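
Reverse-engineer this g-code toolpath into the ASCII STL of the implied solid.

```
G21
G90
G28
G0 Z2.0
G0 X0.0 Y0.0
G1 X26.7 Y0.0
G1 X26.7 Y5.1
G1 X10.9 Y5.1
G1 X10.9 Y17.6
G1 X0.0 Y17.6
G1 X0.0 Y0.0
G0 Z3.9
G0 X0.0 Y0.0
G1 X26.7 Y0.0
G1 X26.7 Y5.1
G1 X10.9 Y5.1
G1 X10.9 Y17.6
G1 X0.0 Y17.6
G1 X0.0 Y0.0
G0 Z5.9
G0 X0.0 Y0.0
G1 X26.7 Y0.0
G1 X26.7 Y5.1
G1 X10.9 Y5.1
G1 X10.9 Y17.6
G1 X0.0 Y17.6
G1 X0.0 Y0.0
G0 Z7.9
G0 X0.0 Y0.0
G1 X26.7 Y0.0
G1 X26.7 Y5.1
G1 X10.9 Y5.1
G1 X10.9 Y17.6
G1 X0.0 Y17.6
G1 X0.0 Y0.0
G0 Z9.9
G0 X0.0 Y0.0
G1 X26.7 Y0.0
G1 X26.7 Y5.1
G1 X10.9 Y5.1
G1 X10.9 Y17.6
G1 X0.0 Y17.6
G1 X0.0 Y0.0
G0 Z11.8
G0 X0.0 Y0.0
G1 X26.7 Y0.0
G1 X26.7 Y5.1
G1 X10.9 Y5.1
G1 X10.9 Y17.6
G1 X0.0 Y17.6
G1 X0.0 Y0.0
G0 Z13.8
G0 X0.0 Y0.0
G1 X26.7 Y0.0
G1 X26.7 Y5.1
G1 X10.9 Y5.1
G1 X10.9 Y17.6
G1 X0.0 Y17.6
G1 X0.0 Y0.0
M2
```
solid part
  facet normal 0.0000 0.0000 -1.0000
    outer loop
      vertex 26.7 5.1 0.0
      vertex 26.7 0.0 0.0
      vertex 0.0 0.0 0.0
    endloop
  endfacet
  facet normal 0.0000 0.0000 -1.0000
    outer loop
      vertex 10.9 5.1 0.0
      vertex 26.7 5.1 0.0
      vertex 0.0 0.0 0.0
    endloop
  endfacet
  facet normal 0.0000 0.0000 -1.0000
    outer loop
      vertex 10.9 17.6 0.0
      vertex 10.9 5.1 0.0
      vertex 0.0 0.0 0.0
    endloop
  endfacet
  facet normal 0.0000 0.0000 -1.0000
    outer loop
      vertex 0.0 17.6 0.0
      vertex 10.9 17.6 0.0
      vertex 0.0 0.0 0.0
    endloop
  endfacet
  facet normal 0.0000 0.0000 1.0000
    outer loop
      vertex 0.0 0.0 13.8
      vertex 26.7 0.0 13.8
      vertex 26.7 5.1 13.8
    endloop
  endfacet
  facet normal 0.0000 0.0000 1.0000
    outer loop
      vertex 0.0 0.0 13.8
      vertex 26.7 5.1 13.8
      vertex 10.9 5.1 13.8
    endloop
  endfacet
  facet normal 0.0000 0.0000 1.0000
    outer loop
      vertex 0.0 0.0 13.8
      vertex 10.9 5.1 13.8
      vertex 10.9 17.6 13.8
    endloop
  endfacet
  facet normal 0.0000 0.0000 1.0000
    outer loop
      vertex 0.0 0.0 13.8
      vertex 10.9 17.6 13.8
      vertex 0.0 17.6 13.8
    endloop
  endfacet
  facet normal 0.0000 -1.0000 0.0000
    outer loop
      vertex 0.0 0.0 0.0
      vertex 26.7 0.0 0.0
      vertex 26.7 0.0 13.8
    endloop
  endfacet
  facet normal 0.0000 -1.0000 0.0000
    outer loop
      vertex 0.0 0.0 0.0
      vertex 26.7 0.0 13.8
      vertex 0.0 0.0 13.8
    endloop
  endfacet
  facet normal 1.0000 0.0000 0.0000
    outer loop
      vertex 26.7 0.0 0.0
      vertex 26.7 5.1 0.0
      vertex 26.7 5.1 13.8
    endloop
  endfacet
  facet normal 1.0000 0.0000 0.0000
    outer loop
      vertex 26.7 0.0 0.0
      vertex 26.7 5.1 13.8
      vertex 26.7 0.0 13.8
    endloop
  endfacet
  facet normal 0.0000 1.0000 0.0000
    outer loop
      vertex 26.7 5.1 0.0
      vertex 10.9 5.1 0.0
      vertex 10.9 5.1 13.8
    endloop
  endfacet
  facet normal 0.0000 1.0000 0.0000
    outer loop
      vertex 26.7 5.1 0.0
      vertex 10.9 5.1 13.8
      vertex 26.7 5.1 13.8
    endloop
  endfacet
  facet normal 1.0000 0.0000 0.0000
    outer loop
      vertex 10.9 5.1 0.0
      vertex 10.9 17.6 0.0
      vertex 10.9 17.6 13.8
    endloop
  endfacet
  facet normal 1.0000 0.0000 0.0000
    outer loop
      vertex 10.9 5.1 0.0
      vertex 10.9 17.6 13.8
      vertex 10.9 5.1 13.8
    endloop
  endfacet
  facet normal 0.0000 1.0000 0.0000
    outer loop
      vertex 10.9 17.6 0.0
      vertex 0.0 17.6 0.0
      vertex 0.0 17.6 13.8
    endloop
  endfacet
  facet normal 0.0000 1.0000 0.0000
    outer loop
      vertex 10.9 17.6 0.0
      vertex 0.0 17.6 13.8
      vertex 10.9 17.6 13.8
    endloop
  endfacet
  facet normal -1.0000 0.0000 0.0000
    outer loop
      vertex 0.0 17.6 0.0
      vertex 0.0 0.0 0.0
      vertex 0.0 0.0 13.8
    endloop
  endfacet
  facet normal -1.0000 0.0000 0.0000
    outer loop
      vertex 0.0 17.6 0.0
      vertex 0.0 0.0 13.8
      vertex 0.0 17.6 13.8
    endloop
  endfacet
endsolid part

The G0 Z moves step by Δz≈2.0 mm. Every layer's G1 loop is the same polygon, so the solid is a straight extrusion of it from z=0 to z≈13.8. Closing with flat bottom and top caps and triangulating gives 20 facets — an L-shaped prism: outer 26.7 × 17.6 mm, arm thicknesses ≈ 5.1 mm (horizontal) and 10.9 mm (vertical), extruded 13.8 mm in z.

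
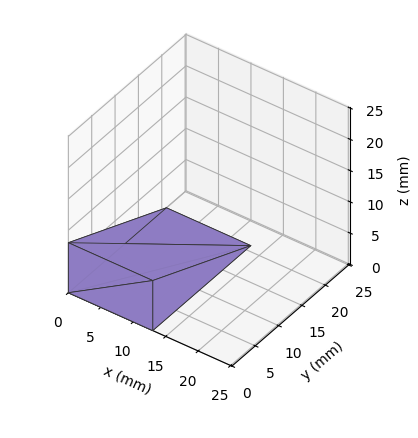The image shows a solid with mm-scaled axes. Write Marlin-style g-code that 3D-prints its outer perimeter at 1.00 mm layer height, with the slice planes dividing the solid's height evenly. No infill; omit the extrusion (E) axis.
Reading the render: the shape is a wedge (ramp): 13 × 21 mm base, rising to 8 mm along the y=0 edge and sloping linearly to z=0 at y=21 (dimensions read to the nearest mm from the axis ticks). For the g-code, the solid's height is divided into equal slices at the stated Δz and each level perimeter traced with G1 moves after a G0 lift.

; perimeter-only toolpath
G21 ; units = mm
G90 ; absolute positioning
G28 ; home
; layer 1
G0 Z1.00
G0 X0.00 Y0.00
G1 X13.00 Y0.00
G1 X13.00 Y18.38
G1 X0.00 Y18.38
G1 X0.00 Y0.00
; layer 2
G0 Z2.00
G0 X0.00 Y0.00
G1 X13.00 Y0.00
G1 X13.00 Y15.75
G1 X0.00 Y15.75
G1 X0.00 Y0.00
; layer 3
G0 Z3.00
G0 X0.00 Y0.00
G1 X13.00 Y0.00
G1 X13.00 Y13.12
G1 X0.00 Y13.12
G1 X0.00 Y0.00
; layer 4
G0 Z4.00
G0 X0.00 Y0.00
G1 X13.00 Y0.00
G1 X13.00 Y10.50
G1 X0.00 Y10.50
G1 X0.00 Y0.00
; layer 5
G0 Z5.00
G0 X0.00 Y0.00
G1 X13.00 Y0.00
G1 X13.00 Y7.88
G1 X0.00 Y7.88
G1 X0.00 Y0.00
; layer 6
G0 Z6.00
G0 X0.00 Y0.00
G1 X13.00 Y0.00
G1 X13.00 Y5.25
G1 X0.00 Y5.25
G1 X0.00 Y0.00
; layer 7
G0 Z7.00
G0 X0.00 Y0.00
G1 X13.00 Y0.00
G1 X13.00 Y2.62
G1 X0.00 Y2.62
G1 X0.00 Y0.00
M2 ; end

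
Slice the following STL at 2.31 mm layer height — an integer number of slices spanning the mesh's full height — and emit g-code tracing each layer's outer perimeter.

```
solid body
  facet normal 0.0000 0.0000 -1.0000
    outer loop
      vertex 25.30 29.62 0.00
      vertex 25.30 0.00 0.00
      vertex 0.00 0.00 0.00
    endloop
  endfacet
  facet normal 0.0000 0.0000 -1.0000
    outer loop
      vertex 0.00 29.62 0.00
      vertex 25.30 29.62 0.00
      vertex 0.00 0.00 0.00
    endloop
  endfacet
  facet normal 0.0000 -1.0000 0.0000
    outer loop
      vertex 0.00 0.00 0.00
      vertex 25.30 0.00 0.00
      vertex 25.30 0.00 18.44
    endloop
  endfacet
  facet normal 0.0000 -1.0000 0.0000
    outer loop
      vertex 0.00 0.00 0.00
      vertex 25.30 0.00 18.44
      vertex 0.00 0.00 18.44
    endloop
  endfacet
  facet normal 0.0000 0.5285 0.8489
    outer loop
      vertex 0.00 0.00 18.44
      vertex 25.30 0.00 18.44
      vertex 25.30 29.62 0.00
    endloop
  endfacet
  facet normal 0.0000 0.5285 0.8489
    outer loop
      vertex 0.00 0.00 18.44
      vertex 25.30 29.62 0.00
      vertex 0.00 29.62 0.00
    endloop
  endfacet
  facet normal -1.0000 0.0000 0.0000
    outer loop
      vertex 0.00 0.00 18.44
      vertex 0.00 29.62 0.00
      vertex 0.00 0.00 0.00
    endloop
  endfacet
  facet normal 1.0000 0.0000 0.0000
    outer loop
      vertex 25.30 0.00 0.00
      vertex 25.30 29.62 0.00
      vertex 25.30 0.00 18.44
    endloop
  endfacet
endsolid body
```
; perimeter-only toolpath
G21 ; units = mm
G90 ; absolute positioning
G28 ; home
; layer 1
G0 Z2.31
G0 X0.00 Y0.00
G1 X25.30 Y0.00
G1 X25.30 Y25.92
G1 X0.00 Y25.92
G1 X0.00 Y0.00
; layer 2
G0 Z4.61
G0 X0.00 Y0.00
G1 X25.30 Y0.00
G1 X25.30 Y22.21
G1 X0.00 Y22.21
G1 X0.00 Y0.00
; layer 3
G0 Z6.92
G0 X0.00 Y0.00
G1 X25.30 Y0.00
G1 X25.30 Y18.51
G1 X0.00 Y18.51
G1 X0.00 Y0.00
; layer 4
G0 Z9.22
G0 X0.00 Y0.00
G1 X25.30 Y0.00
G1 X25.30 Y14.81
G1 X0.00 Y14.81
G1 X0.00 Y0.00
; layer 5
G0 Z11.53
G0 X0.00 Y0.00
G1 X25.30 Y0.00
G1 X25.30 Y11.11
G1 X0.00 Y11.11
G1 X0.00 Y0.00
; layer 6
G0 Z13.83
G0 X0.00 Y0.00
G1 X25.30 Y0.00
G1 X25.30 Y7.41
G1 X0.00 Y7.41
G1 X0.00 Y0.00
; layer 7
G0 Z16.14
G0 X0.00 Y0.00
G1 X25.30 Y0.00
G1 X25.30 Y3.70
G1 X0.00 Y3.70
G1 X0.00 Y0.00
M2 ; end

The solid is a wedge (ramp): 25.3 × 29.6 mm base, rising to 18.4 mm along the y=0 edge and sloping linearly to z=0 at y=29.6. Slicing at Δz = 2.31 mm — 8 equal slices spanning the solid's height, so layer i sits at z = i·h/8 — gives 7 non-empty perimeters. Each is a 4-segment closed polygon; G0 lifts to the layer z and rapids to the start vertex, then G1 traces the edges. The cross-section shrinks linearly with z (the slice at the apex is degenerate and omitted).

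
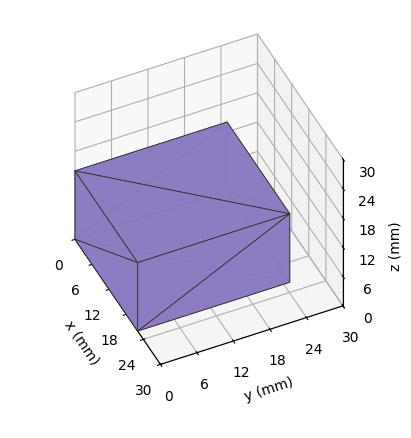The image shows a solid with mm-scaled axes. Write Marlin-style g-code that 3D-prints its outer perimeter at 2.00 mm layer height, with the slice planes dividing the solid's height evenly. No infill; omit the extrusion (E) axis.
Reading the render: the shape is a rectangular box, roughly 22 × 25 mm footprint and 14 mm tall (dimensions read to the nearest mm from the axis ticks). For the g-code, the solid's height is divided into equal slices at the stated Δz and each level perimeter traced with G1 moves after a G0 lift.

; perimeter-only toolpath
G21 ; units = mm
G90 ; absolute positioning
G28 ; home
; layer 1
G0 Z2.00
G0 X0.00 Y0.00
G1 X22.00 Y0.00
G1 X22.00 Y25.00
G1 X0.00 Y25.00
G1 X0.00 Y0.00
; layer 2
G0 Z4.00
G0 X0.00 Y0.00
G1 X22.00 Y0.00
G1 X22.00 Y25.00
G1 X0.00 Y25.00
G1 X0.00 Y0.00
; layer 3
G0 Z6.00
G0 X0.00 Y0.00
G1 X22.00 Y0.00
G1 X22.00 Y25.00
G1 X0.00 Y25.00
G1 X0.00 Y0.00
; layer 4
G0 Z8.00
G0 X0.00 Y0.00
G1 X22.00 Y0.00
G1 X22.00 Y25.00
G1 X0.00 Y25.00
G1 X0.00 Y0.00
; layer 5
G0 Z10.00
G0 X0.00 Y0.00
G1 X22.00 Y0.00
G1 X22.00 Y25.00
G1 X0.00 Y25.00
G1 X0.00 Y0.00
; layer 6
G0 Z12.00
G0 X0.00 Y0.00
G1 X22.00 Y0.00
G1 X22.00 Y25.00
G1 X0.00 Y25.00
G1 X0.00 Y0.00
; layer 7
G0 Z14.00
G0 X0.00 Y0.00
G1 X22.00 Y0.00
G1 X22.00 Y25.00
G1 X0.00 Y25.00
G1 X0.00 Y0.00
M2 ; end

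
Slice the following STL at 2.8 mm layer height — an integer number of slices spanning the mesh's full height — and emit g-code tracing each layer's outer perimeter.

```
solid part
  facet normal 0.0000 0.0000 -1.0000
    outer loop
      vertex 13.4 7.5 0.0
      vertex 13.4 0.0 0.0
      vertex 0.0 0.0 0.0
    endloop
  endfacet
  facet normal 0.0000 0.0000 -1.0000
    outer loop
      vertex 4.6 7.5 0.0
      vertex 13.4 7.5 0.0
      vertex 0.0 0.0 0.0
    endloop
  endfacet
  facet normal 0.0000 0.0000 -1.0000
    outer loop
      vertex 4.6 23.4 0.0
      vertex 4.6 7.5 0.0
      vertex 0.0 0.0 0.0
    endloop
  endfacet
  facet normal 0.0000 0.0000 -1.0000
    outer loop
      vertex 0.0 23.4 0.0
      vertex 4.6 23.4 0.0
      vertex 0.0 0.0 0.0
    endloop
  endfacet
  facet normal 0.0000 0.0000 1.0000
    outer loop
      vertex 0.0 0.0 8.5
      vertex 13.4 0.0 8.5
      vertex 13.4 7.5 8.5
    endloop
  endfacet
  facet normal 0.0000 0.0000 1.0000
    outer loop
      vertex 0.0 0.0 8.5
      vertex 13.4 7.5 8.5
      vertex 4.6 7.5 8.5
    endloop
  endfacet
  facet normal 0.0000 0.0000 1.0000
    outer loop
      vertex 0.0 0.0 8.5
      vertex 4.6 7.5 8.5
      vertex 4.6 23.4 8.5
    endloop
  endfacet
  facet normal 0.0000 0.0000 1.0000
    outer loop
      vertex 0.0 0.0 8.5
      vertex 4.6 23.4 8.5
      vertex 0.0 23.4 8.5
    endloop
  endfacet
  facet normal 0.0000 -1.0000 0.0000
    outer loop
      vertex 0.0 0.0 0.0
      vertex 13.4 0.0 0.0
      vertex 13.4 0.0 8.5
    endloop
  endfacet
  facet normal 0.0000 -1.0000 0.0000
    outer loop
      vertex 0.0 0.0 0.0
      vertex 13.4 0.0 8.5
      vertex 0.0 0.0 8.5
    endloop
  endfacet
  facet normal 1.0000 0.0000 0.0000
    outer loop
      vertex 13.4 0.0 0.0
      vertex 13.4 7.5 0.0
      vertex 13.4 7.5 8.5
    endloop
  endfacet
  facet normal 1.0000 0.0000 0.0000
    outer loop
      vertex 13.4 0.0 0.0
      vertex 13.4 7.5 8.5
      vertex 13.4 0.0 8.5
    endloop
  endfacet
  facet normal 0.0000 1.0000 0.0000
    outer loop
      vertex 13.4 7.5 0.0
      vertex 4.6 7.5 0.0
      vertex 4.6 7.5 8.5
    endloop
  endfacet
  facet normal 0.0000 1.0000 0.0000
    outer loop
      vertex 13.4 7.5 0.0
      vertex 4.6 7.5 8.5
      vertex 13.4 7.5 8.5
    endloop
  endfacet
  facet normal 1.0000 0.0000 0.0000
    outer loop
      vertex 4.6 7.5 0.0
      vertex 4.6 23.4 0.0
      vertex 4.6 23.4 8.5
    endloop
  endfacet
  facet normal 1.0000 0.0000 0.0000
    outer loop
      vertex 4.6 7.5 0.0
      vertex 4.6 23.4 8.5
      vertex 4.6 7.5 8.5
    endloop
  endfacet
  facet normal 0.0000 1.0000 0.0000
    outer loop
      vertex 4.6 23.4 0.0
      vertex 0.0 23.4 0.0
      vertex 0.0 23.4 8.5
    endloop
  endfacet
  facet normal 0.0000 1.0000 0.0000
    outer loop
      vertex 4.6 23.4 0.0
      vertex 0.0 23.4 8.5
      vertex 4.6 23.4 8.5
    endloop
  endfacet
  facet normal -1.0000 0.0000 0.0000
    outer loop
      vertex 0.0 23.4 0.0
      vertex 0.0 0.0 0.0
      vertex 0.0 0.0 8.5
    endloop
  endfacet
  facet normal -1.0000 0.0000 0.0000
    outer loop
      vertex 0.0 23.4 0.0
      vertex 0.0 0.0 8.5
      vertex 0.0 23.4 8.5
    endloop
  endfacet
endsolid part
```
; perimeter-only toolpath
G21 ; units = mm
G90 ; absolute positioning
G28 ; home
; layer 1
G0 Z2.8
G0 X0.0 Y0.0
G1 X13.4 Y0.0
G1 X13.4 Y7.5
G1 X4.6 Y7.5
G1 X4.6 Y23.4
G1 X0.0 Y23.4
G1 X0.0 Y0.0
; layer 2
G0 Z5.7
G0 X0.0 Y0.0
G1 X13.4 Y0.0
G1 X13.4 Y7.5
G1 X4.6 Y7.5
G1 X4.6 Y23.4
G1 X0.0 Y23.4
G1 X0.0 Y0.0
; layer 3
G0 Z8.5
G0 X0.0 Y0.0
G1 X13.4 Y0.0
G1 X13.4 Y7.5
G1 X4.6 Y7.5
G1 X4.6 Y23.4
G1 X0.0 Y23.4
G1 X0.0 Y0.0
M2 ; end

The solid is an L-shaped prism: outer 13.4 × 23.4 mm, arm thicknesses ≈ 7.5 mm (horizontal) and 4.6 mm (vertical), extruded 8.5 mm in z. Slicing at Δz = 2.8 mm — 3 equal slices spanning the solid's height, so layer i sits at z = i·h/3 — gives 3 non-empty perimeters. Each is a 6-segment closed polygon; G0 lifts to the layer z and rapids to the start vertex, then G1 traces the edges.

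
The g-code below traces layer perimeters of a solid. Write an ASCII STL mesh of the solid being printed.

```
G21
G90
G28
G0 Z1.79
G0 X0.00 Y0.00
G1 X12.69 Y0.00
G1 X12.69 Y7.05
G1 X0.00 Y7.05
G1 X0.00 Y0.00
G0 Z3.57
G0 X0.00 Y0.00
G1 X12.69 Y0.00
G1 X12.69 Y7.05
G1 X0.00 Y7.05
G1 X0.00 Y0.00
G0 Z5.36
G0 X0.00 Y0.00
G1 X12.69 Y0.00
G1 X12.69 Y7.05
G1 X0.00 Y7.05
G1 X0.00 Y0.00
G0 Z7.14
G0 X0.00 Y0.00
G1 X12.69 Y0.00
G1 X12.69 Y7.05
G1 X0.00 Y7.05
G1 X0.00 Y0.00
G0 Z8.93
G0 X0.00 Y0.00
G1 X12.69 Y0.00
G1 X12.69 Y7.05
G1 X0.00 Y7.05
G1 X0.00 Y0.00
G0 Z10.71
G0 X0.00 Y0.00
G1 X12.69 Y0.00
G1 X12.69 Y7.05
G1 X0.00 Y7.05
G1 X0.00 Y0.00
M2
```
solid part
  facet normal 0.0000 0.0000 -1.0000
    outer loop
      vertex 12.69 7.05 0.00
      vertex 12.69 0.00 0.00
      vertex 0.00 0.00 0.00
    endloop
  endfacet
  facet normal 0.0000 0.0000 -1.0000
    outer loop
      vertex 0.00 7.05 0.00
      vertex 12.69 7.05 0.00
      vertex 0.00 0.00 0.00
    endloop
  endfacet
  facet normal 0.0000 0.0000 1.0000
    outer loop
      vertex 0.00 0.00 10.71
      vertex 12.69 0.00 10.71
      vertex 12.69 7.05 10.71
    endloop
  endfacet
  facet normal 0.0000 0.0000 1.0000
    outer loop
      vertex 0.00 0.00 10.71
      vertex 12.69 7.05 10.71
      vertex 0.00 7.05 10.71
    endloop
  endfacet
  facet normal 0.0000 -1.0000 0.0000
    outer loop
      vertex 0.00 0.00 0.00
      vertex 12.69 0.00 0.00
      vertex 12.69 0.00 10.71
    endloop
  endfacet
  facet normal 0.0000 -1.0000 0.0000
    outer loop
      vertex 0.00 0.00 0.00
      vertex 12.69 0.00 10.71
      vertex 0.00 0.00 10.71
    endloop
  endfacet
  facet normal 0.0000 1.0000 0.0000
    outer loop
      vertex 12.69 7.05 10.71
      vertex 12.69 7.05 0.00
      vertex 0.00 7.05 0.00
    endloop
  endfacet
  facet normal 0.0000 1.0000 0.0000
    outer loop
      vertex 0.00 7.05 10.71
      vertex 12.69 7.05 10.71
      vertex 0.00 7.05 0.00
    endloop
  endfacet
  facet normal -1.0000 0.0000 0.0000
    outer loop
      vertex 0.00 7.05 10.71
      vertex 0.00 7.05 0.00
      vertex 0.00 0.00 0.00
    endloop
  endfacet
  facet normal -1.0000 0.0000 0.0000
    outer loop
      vertex 0.00 0.00 10.71
      vertex 0.00 7.05 10.71
      vertex 0.00 0.00 0.00
    endloop
  endfacet
  facet normal 1.0000 0.0000 0.0000
    outer loop
      vertex 12.69 0.00 0.00
      vertex 12.69 7.05 0.00
      vertex 12.69 7.05 10.71
    endloop
  endfacet
  facet normal 1.0000 0.0000 0.0000
    outer loop
      vertex 12.69 0.00 0.00
      vertex 12.69 7.05 10.71
      vertex 12.69 0.00 10.71
    endloop
  endfacet
endsolid part

The G0 Z moves step by Δz≈1.79 mm. Every layer's G1 loop is the same polygon, so the solid is a straight extrusion of it from z=0 to z≈10.7. Closing with flat bottom and top caps and triangulating gives 12 facets — a rectangular box, roughly 12.7 × 7.05 mm footprint and 10.7 mm tall.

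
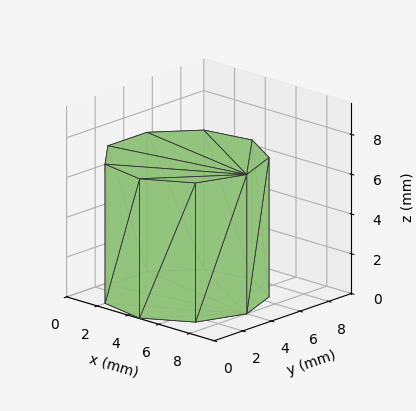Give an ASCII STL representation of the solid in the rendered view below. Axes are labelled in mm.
Reading the render: the shape is a regular 9-sided prism (a cylinder approximated with 9 flat sides), circumscribed radius ≈ 4 mm, height ≈ 7 mm (dimensions read to the nearest mm from the axis ticks). For the STL, each face is triangulated and given an outward normal.

solid part
  facet normal 0.0000 0.0000 -1.0000
    outer loop
      vertex 4.69 7.94 0.00
      vertex 7.06 6.57 0.00
      vertex 8.00 4.00 0.00
    endloop
  endfacet
  facet normal 0.0000 0.0000 -1.0000
    outer loop
      vertex 2.00 7.46 0.00
      vertex 4.69 7.94 0.00
      vertex 8.00 4.00 0.00
    endloop
  endfacet
  facet normal 0.0000 0.0000 -1.0000
    outer loop
      vertex 0.24 5.37 0.00
      vertex 2.00 7.46 0.00
      vertex 8.00 4.00 0.00
    endloop
  endfacet
  facet normal 0.0000 0.0000 -1.0000
    outer loop
      vertex 0.24 2.63 0.00
      vertex 0.24 5.37 0.00
      vertex 8.00 4.00 0.00
    endloop
  endfacet
  facet normal 0.0000 0.0000 -1.0000
    outer loop
      vertex 2.00 0.54 0.00
      vertex 0.24 2.63 0.00
      vertex 8.00 4.00 0.00
    endloop
  endfacet
  facet normal 0.0000 0.0000 -1.0000
    outer loop
      vertex 4.69 0.06 0.00
      vertex 2.00 0.54 0.00
      vertex 8.00 4.00 0.00
    endloop
  endfacet
  facet normal 0.0000 0.0000 -1.0000
    outer loop
      vertex 7.06 1.43 0.00
      vertex 4.69 0.06 0.00
      vertex 8.00 4.00 0.00
    endloop
  endfacet
  facet normal 0.0000 0.0000 1.0000
    outer loop
      vertex 8.00 4.00 7.00
      vertex 7.06 6.57 7.00
      vertex 4.69 7.94 7.00
    endloop
  endfacet
  facet normal 0.0000 0.0000 1.0000
    outer loop
      vertex 8.00 4.00 7.00
      vertex 4.69 7.94 7.00
      vertex 2.00 7.46 7.00
    endloop
  endfacet
  facet normal 0.0000 0.0000 1.0000
    outer loop
      vertex 8.00 4.00 7.00
      vertex 2.00 7.46 7.00
      vertex 0.24 5.37 7.00
    endloop
  endfacet
  facet normal 0.0000 0.0000 1.0000
    outer loop
      vertex 8.00 4.00 7.00
      vertex 0.24 5.37 7.00
      vertex 0.24 2.63 7.00
    endloop
  endfacet
  facet normal 0.0000 0.0000 1.0000
    outer loop
      vertex 8.00 4.00 7.00
      vertex 0.24 2.63 7.00
      vertex 2.00 0.54 7.00
    endloop
  endfacet
  facet normal 0.0000 0.0000 1.0000
    outer loop
      vertex 8.00 4.00 7.00
      vertex 2.00 0.54 7.00
      vertex 4.69 0.06 7.00
    endloop
  endfacet
  facet normal 0.0000 0.0000 1.0000
    outer loop
      vertex 8.00 4.00 7.00
      vertex 4.69 0.06 7.00
      vertex 7.06 1.43 7.00
    endloop
  endfacet
  facet normal 0.9392 0.3435 0.0000
    outer loop
      vertex 8.00 4.00 0.00
      vertex 7.06 6.57 0.00
      vertex 7.06 6.57 7.00
    endloop
  endfacet
  facet normal 0.9392 0.3435 0.0000
    outer loop
      vertex 8.00 4.00 0.00
      vertex 7.06 6.57 7.00
      vertex 8.00 4.00 7.00
    endloop
  endfacet
  facet normal 0.5005 0.8658 0.0000
    outer loop
      vertex 7.06 6.57 0.00
      vertex 4.69 7.94 0.00
      vertex 4.69 7.94 7.00
    endloop
  endfacet
  facet normal 0.5005 0.8658 0.0000
    outer loop
      vertex 7.06 6.57 0.00
      vertex 4.69 7.94 7.00
      vertex 7.06 6.57 7.00
    endloop
  endfacet
  facet normal -0.1757 0.9845 0.0000
    outer loop
      vertex 4.69 7.94 0.00
      vertex 2.00 7.46 0.00
      vertex 2.00 7.46 7.00
    endloop
  endfacet
  facet normal -0.1757 0.9845 0.0000
    outer loop
      vertex 4.69 7.94 0.00
      vertex 2.00 7.46 7.00
      vertex 4.69 7.94 7.00
    endloop
  endfacet
  facet normal -0.7649 0.6441 0.0000
    outer loop
      vertex 2.00 7.46 0.00
      vertex 0.24 5.37 0.00
      vertex 0.24 5.37 7.00
    endloop
  endfacet
  facet normal -0.7649 0.6441 0.0000
    outer loop
      vertex 2.00 7.46 0.00
      vertex 0.24 5.37 7.00
      vertex 2.00 7.46 7.00
    endloop
  endfacet
  facet normal -1.0000 0.0000 0.0000
    outer loop
      vertex 0.24 5.37 0.00
      vertex 0.24 2.63 0.00
      vertex 0.24 2.63 7.00
    endloop
  endfacet
  facet normal -1.0000 0.0000 0.0000
    outer loop
      vertex 0.24 5.37 0.00
      vertex 0.24 2.63 7.00
      vertex 0.24 5.37 7.00
    endloop
  endfacet
  facet normal -0.7649 -0.6441 0.0000
    outer loop
      vertex 0.24 2.63 0.00
      vertex 2.00 0.54 0.00
      vertex 2.00 0.54 7.00
    endloop
  endfacet
  facet normal -0.7649 -0.6441 0.0000
    outer loop
      vertex 0.24 2.63 0.00
      vertex 2.00 0.54 7.00
      vertex 0.24 2.63 7.00
    endloop
  endfacet
  facet normal -0.1757 -0.9845 0.0000
    outer loop
      vertex 2.00 0.54 0.00
      vertex 4.69 0.06 0.00
      vertex 4.69 0.06 7.00
    endloop
  endfacet
  facet normal -0.1757 -0.9845 0.0000
    outer loop
      vertex 2.00 0.54 0.00
      vertex 4.69 0.06 7.00
      vertex 2.00 0.54 7.00
    endloop
  endfacet
  facet normal 0.5005 -0.8658 0.0000
    outer loop
      vertex 4.69 0.06 0.00
      vertex 7.06 1.43 0.00
      vertex 7.06 1.43 7.00
    endloop
  endfacet
  facet normal 0.5005 -0.8658 0.0000
    outer loop
      vertex 4.69 0.06 0.00
      vertex 7.06 1.43 7.00
      vertex 4.69 0.06 7.00
    endloop
  endfacet
  facet normal 0.9392 -0.3435 0.0000
    outer loop
      vertex 7.06 1.43 0.00
      vertex 8.00 4.00 0.00
      vertex 8.00 4.00 7.00
    endloop
  endfacet
  facet normal 0.9392 -0.3435 0.0000
    outer loop
      vertex 7.06 1.43 0.00
      vertex 8.00 4.00 7.00
      vertex 7.06 1.43 7.00
    endloop
  endfacet
endsolid part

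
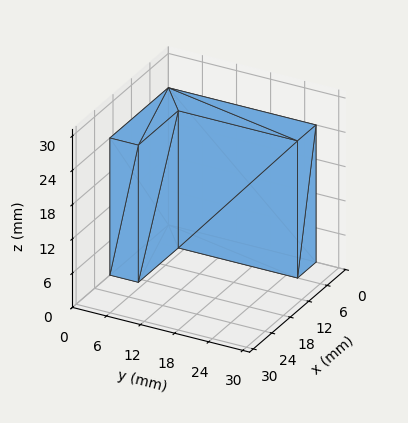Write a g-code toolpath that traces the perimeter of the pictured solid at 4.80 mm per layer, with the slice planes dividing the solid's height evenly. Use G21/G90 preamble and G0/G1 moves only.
Reading the render: the shape is an L-shaped prism: outer 19 × 26 mm, arm thicknesses ≈ 5 mm (horizontal) and 6 mm (vertical), extruded 24 mm in z (dimensions read to the nearest mm from the axis ticks). For the g-code, the solid's height is divided into equal slices at the stated Δz and each level perimeter traced with G1 moves after a G0 lift.

; perimeter-only toolpath
G21 ; units = mm
G90 ; absolute positioning
G28 ; home
; layer 1
G0 Z4.80
G0 X0.00 Y0.00
G1 X19.00 Y0.00
G1 X19.00 Y5.00
G1 X6.00 Y5.00
G1 X6.00 Y26.00
G1 X0.00 Y26.00
G1 X0.00 Y0.00
; layer 2
G0 Z9.60
G0 X0.00 Y0.00
G1 X19.00 Y0.00
G1 X19.00 Y5.00
G1 X6.00 Y5.00
G1 X6.00 Y26.00
G1 X0.00 Y26.00
G1 X0.00 Y0.00
; layer 3
G0 Z14.40
G0 X0.00 Y0.00
G1 X19.00 Y0.00
G1 X19.00 Y5.00
G1 X6.00 Y5.00
G1 X6.00 Y26.00
G1 X0.00 Y26.00
G1 X0.00 Y0.00
; layer 4
G0 Z19.20
G0 X0.00 Y0.00
G1 X19.00 Y0.00
G1 X19.00 Y5.00
G1 X6.00 Y5.00
G1 X6.00 Y26.00
G1 X0.00 Y26.00
G1 X0.00 Y0.00
; layer 5
G0 Z24.00
G0 X0.00 Y0.00
G1 X19.00 Y0.00
G1 X19.00 Y5.00
G1 X6.00 Y5.00
G1 X6.00 Y26.00
G1 X0.00 Y26.00
G1 X0.00 Y0.00
M2 ; end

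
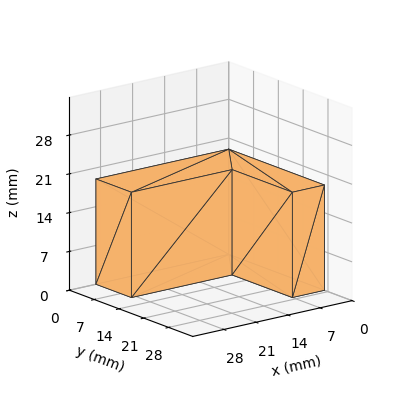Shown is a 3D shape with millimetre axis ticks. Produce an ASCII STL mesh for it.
Reading the render: the shape is an L-shaped prism: outer 29 × 27 mm, arm thicknesses ≈ 10 mm (horizontal) and 7 mm (vertical), extruded 19 mm in z (dimensions read to the nearest mm from the axis ticks). For the STL, each face is triangulated and given an outward normal.

solid part
  facet normal 0.0000 0.0000 -1.0000
    outer loop
      vertex 29.000 10.000 0.000
      vertex 29.000 0.000 0.000
      vertex 0.000 0.000 0.000
    endloop
  endfacet
  facet normal 0.0000 0.0000 -1.0000
    outer loop
      vertex 7.000 10.000 0.000
      vertex 29.000 10.000 0.000
      vertex 0.000 0.000 0.000
    endloop
  endfacet
  facet normal 0.0000 0.0000 -1.0000
    outer loop
      vertex 7.000 27.000 0.000
      vertex 7.000 10.000 0.000
      vertex 0.000 0.000 0.000
    endloop
  endfacet
  facet normal 0.0000 0.0000 -1.0000
    outer loop
      vertex 0.000 27.000 0.000
      vertex 7.000 27.000 0.000
      vertex 0.000 0.000 0.000
    endloop
  endfacet
  facet normal 0.0000 0.0000 1.0000
    outer loop
      vertex 0.000 0.000 19.000
      vertex 29.000 0.000 19.000
      vertex 29.000 10.000 19.000
    endloop
  endfacet
  facet normal 0.0000 0.0000 1.0000
    outer loop
      vertex 0.000 0.000 19.000
      vertex 29.000 10.000 19.000
      vertex 7.000 10.000 19.000
    endloop
  endfacet
  facet normal 0.0000 0.0000 1.0000
    outer loop
      vertex 0.000 0.000 19.000
      vertex 7.000 10.000 19.000
      vertex 7.000 27.000 19.000
    endloop
  endfacet
  facet normal 0.0000 0.0000 1.0000
    outer loop
      vertex 0.000 0.000 19.000
      vertex 7.000 27.000 19.000
      vertex 0.000 27.000 19.000
    endloop
  endfacet
  facet normal 0.0000 -1.0000 0.0000
    outer loop
      vertex 0.000 0.000 0.000
      vertex 29.000 0.000 0.000
      vertex 29.000 0.000 19.000
    endloop
  endfacet
  facet normal 0.0000 -1.0000 0.0000
    outer loop
      vertex 0.000 0.000 0.000
      vertex 29.000 0.000 19.000
      vertex 0.000 0.000 19.000
    endloop
  endfacet
  facet normal 1.0000 0.0000 0.0000
    outer loop
      vertex 29.000 0.000 0.000
      vertex 29.000 10.000 0.000
      vertex 29.000 10.000 19.000
    endloop
  endfacet
  facet normal 1.0000 0.0000 0.0000
    outer loop
      vertex 29.000 0.000 0.000
      vertex 29.000 10.000 19.000
      vertex 29.000 0.000 19.000
    endloop
  endfacet
  facet normal 0.0000 1.0000 0.0000
    outer loop
      vertex 29.000 10.000 0.000
      vertex 7.000 10.000 0.000
      vertex 7.000 10.000 19.000
    endloop
  endfacet
  facet normal 0.0000 1.0000 0.0000
    outer loop
      vertex 29.000 10.000 0.000
      vertex 7.000 10.000 19.000
      vertex 29.000 10.000 19.000
    endloop
  endfacet
  facet normal 1.0000 0.0000 0.0000
    outer loop
      vertex 7.000 10.000 0.000
      vertex 7.000 27.000 0.000
      vertex 7.000 27.000 19.000
    endloop
  endfacet
  facet normal 1.0000 0.0000 0.0000
    outer loop
      vertex 7.000 10.000 0.000
      vertex 7.000 27.000 19.000
      vertex 7.000 10.000 19.000
    endloop
  endfacet
  facet normal 0.0000 1.0000 0.0000
    outer loop
      vertex 7.000 27.000 0.000
      vertex 0.000 27.000 0.000
      vertex 0.000 27.000 19.000
    endloop
  endfacet
  facet normal 0.0000 1.0000 0.0000
    outer loop
      vertex 7.000 27.000 0.000
      vertex 0.000 27.000 19.000
      vertex 7.000 27.000 19.000
    endloop
  endfacet
  facet normal -1.0000 0.0000 0.0000
    outer loop
      vertex 0.000 27.000 0.000
      vertex 0.000 0.000 0.000
      vertex 0.000 0.000 19.000
    endloop
  endfacet
  facet normal -1.0000 0.0000 0.0000
    outer loop
      vertex 0.000 27.000 0.000
      vertex 0.000 0.000 19.000
      vertex 0.000 27.000 19.000
    endloop
  endfacet
endsolid part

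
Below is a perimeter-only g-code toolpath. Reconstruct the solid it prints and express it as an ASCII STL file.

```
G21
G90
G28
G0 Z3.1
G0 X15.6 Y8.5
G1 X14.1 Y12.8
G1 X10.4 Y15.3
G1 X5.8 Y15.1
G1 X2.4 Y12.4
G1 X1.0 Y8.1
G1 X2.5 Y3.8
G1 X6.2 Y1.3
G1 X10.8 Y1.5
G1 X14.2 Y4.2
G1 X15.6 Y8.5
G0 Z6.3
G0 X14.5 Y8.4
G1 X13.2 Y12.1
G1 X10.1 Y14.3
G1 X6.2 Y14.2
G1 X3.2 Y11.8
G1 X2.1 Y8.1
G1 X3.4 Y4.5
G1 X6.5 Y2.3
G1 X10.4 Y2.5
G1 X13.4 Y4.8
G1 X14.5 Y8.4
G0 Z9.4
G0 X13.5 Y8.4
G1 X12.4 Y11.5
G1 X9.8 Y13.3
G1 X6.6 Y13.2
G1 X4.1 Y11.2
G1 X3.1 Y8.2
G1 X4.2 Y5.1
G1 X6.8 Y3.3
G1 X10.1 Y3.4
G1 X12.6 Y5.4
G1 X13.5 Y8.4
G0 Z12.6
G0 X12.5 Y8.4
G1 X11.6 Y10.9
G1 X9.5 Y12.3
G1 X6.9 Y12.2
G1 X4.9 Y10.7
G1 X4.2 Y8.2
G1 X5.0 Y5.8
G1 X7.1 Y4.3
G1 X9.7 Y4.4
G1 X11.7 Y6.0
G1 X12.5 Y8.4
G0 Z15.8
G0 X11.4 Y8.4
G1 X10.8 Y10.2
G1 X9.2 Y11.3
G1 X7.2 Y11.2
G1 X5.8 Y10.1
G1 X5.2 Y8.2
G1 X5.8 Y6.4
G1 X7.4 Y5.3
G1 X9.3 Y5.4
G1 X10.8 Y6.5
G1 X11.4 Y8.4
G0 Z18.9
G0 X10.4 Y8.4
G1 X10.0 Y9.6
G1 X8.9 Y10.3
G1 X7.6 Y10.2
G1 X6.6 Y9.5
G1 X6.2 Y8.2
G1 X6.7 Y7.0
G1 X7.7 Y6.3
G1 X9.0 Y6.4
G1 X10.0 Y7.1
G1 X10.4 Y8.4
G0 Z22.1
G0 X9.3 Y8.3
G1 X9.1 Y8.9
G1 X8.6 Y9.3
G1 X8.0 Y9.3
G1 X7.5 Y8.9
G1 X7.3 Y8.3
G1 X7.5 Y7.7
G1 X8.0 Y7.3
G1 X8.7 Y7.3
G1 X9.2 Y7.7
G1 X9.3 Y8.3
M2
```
solid part
  facet normal 0.0000 0.0000 -1.0000
    outer loop
      vertex 10.7 16.3 0.0
      vertex 14.9 13.4 0.0
      vertex 16.6 8.5 0.0
    endloop
  endfacet
  facet normal 0.0000 0.0000 -1.0000
    outer loop
      vertex 5.5 16.1 0.0
      vertex 10.7 16.3 0.0
      vertex 16.6 8.5 0.0
    endloop
  endfacet
  facet normal 0.0000 0.0000 -1.0000
    outer loop
      vertex 1.5 13.0 0.0
      vertex 5.5 16.1 0.0
      vertex 16.6 8.5 0.0
    endloop
  endfacet
  facet normal 0.0000 0.0000 -1.0000
    outer loop
      vertex 0.0 8.1 0.0
      vertex 1.5 13.0 0.0
      vertex 16.6 8.5 0.0
    endloop
  endfacet
  facet normal 0.0000 0.0000 -1.0000
    outer loop
      vertex 1.7 3.2 0.0
      vertex 0.0 8.1 0.0
      vertex 16.6 8.5 0.0
    endloop
  endfacet
  facet normal 0.0000 0.0000 -1.0000
    outer loop
      vertex 5.9 0.3 0.0
      vertex 1.7 3.2 0.0
      vertex 16.6 8.5 0.0
    endloop
  endfacet
  facet normal 0.0000 0.0000 -1.0000
    outer loop
      vertex 11.1 0.5 0.0
      vertex 5.9 0.3 0.0
      vertex 16.6 8.5 0.0
    endloop
  endfacet
  facet normal 0.0000 0.0000 -1.0000
    outer loop
      vertex 15.1 3.6 0.0
      vertex 11.1 0.5 0.0
      vertex 16.6 8.5 0.0
    endloop
  endfacet
  facet normal 0.9014 0.3127 0.2994
    outer loop
      vertex 16.6 8.5 0.0
      vertex 14.9 13.4 0.0
      vertex 8.3 8.3 25.2
    endloop
  endfacet
  facet normal 0.5419 0.7848 0.3008
    outer loop
      vertex 14.9 13.4 0.0
      vertex 10.7 16.3 0.0
      vertex 8.3 8.3 25.2
    endloop
  endfacet
  facet normal -0.0367 0.9535 0.2992
    outer loop
      vertex 10.7 16.3 0.0
      vertex 5.5 16.1 0.0
      vertex 8.3 8.3 25.2
    endloop
  endfacet
  facet normal -0.5847 0.7544 0.2985
    outer loop
      vertex 5.5 16.1 0.0
      vertex 1.5 13.0 0.0
      vertex 8.3 8.3 25.2
    endloop
  endfacet
  facet normal -0.9126 0.2794 0.2984
    outer loop
      vertex 1.5 13.0 0.0
      vertex 0.0 8.1 0.0
      vertex 8.3 8.3 25.2
    endloop
  endfacet
  facet normal -0.9014 -0.3127 0.2994
    outer loop
      vertex 0.0 8.1 0.0
      vertex 1.7 3.2 0.0
      vertex 8.3 8.3 25.2
    endloop
  endfacet
  facet normal -0.5419 -0.7848 0.3008
    outer loop
      vertex 1.7 3.2 0.0
      vertex 5.9 0.3 0.0
      vertex 8.3 8.3 25.2
    endloop
  endfacet
  facet normal 0.0367 -0.9535 0.2992
    outer loop
      vertex 5.9 0.3 0.0
      vertex 11.1 0.5 0.0
      vertex 8.3 8.3 25.2
    endloop
  endfacet
  facet normal 0.5847 -0.7544 0.2985
    outer loop
      vertex 11.1 0.5 0.0
      vertex 15.1 3.6 0.0
      vertex 8.3 8.3 25.2
    endloop
  endfacet
  facet normal 0.9126 -0.2794 0.2984
    outer loop
      vertex 15.1 3.6 0.0
      vertex 16.6 8.5 0.0
      vertex 8.3 8.3 25.2
    endloop
  endfacet
endsolid part

The G0 Z moves step by Δz≈3.1 mm. The G1 loops shrink linearly with z, so the solid tapers from its base footprint up to z≈25.2. Closing with a flat bottom cap and the tapered top and triangulating gives 18 facets — a regular 10-sided pyramid, base circumscribed radius ≈ 8.3 mm, apex at z ≈ 25.2 mm.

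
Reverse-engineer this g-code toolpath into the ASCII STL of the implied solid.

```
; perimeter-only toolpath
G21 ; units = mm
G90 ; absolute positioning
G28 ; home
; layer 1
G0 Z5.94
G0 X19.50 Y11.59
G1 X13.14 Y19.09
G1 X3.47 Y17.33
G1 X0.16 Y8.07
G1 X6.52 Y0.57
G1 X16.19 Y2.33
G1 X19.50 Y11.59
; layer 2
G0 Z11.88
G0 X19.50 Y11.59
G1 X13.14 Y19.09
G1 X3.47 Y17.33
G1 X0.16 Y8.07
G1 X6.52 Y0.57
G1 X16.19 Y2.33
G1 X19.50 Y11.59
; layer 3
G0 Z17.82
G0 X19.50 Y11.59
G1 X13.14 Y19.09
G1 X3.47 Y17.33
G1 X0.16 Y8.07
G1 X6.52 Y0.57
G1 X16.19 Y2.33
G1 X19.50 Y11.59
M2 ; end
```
solid part
  facet normal 0.0000 0.0000 -1.0000
    outer loop
      vertex 3.47 17.33 0.00
      vertex 13.14 19.09 0.00
      vertex 19.50 11.59 0.00
    endloop
  endfacet
  facet normal 0.0000 0.0000 -1.0000
    outer loop
      vertex 0.16 8.07 0.00
      vertex 3.47 17.33 0.00
      vertex 19.50 11.59 0.00
    endloop
  endfacet
  facet normal 0.0000 0.0000 -1.0000
    outer loop
      vertex 6.52 0.57 0.00
      vertex 0.16 8.07 0.00
      vertex 19.50 11.59 0.00
    endloop
  endfacet
  facet normal 0.0000 0.0000 -1.0000
    outer loop
      vertex 16.19 2.33 0.00
      vertex 6.52 0.57 0.00
      vertex 19.50 11.59 0.00
    endloop
  endfacet
  facet normal 0.0000 0.0000 1.0000
    outer loop
      vertex 19.50 11.59 17.82
      vertex 13.14 19.09 17.82
      vertex 3.47 17.33 17.82
    endloop
  endfacet
  facet normal 0.0000 0.0000 1.0000
    outer loop
      vertex 19.50 11.59 17.82
      vertex 3.47 17.33 17.82
      vertex 0.16 8.07 17.82
    endloop
  endfacet
  facet normal 0.0000 0.0000 1.0000
    outer loop
      vertex 19.50 11.59 17.82
      vertex 0.16 8.07 17.82
      vertex 6.52 0.57 17.82
    endloop
  endfacet
  facet normal 0.0000 0.0000 1.0000
    outer loop
      vertex 19.50 11.59 17.82
      vertex 6.52 0.57 17.82
      vertex 16.19 2.33 17.82
    endloop
  endfacet
  facet normal 0.7627 0.6468 0.0000
    outer loop
      vertex 19.50 11.59 0.00
      vertex 13.14 19.09 0.00
      vertex 13.14 19.09 17.82
    endloop
  endfacet
  facet normal 0.7627 0.6468 0.0000
    outer loop
      vertex 19.50 11.59 0.00
      vertex 13.14 19.09 17.82
      vertex 19.50 11.59 17.82
    endloop
  endfacet
  facet normal -0.1791 0.9838 0.0000
    outer loop
      vertex 13.14 19.09 0.00
      vertex 3.47 17.33 0.00
      vertex 3.47 17.33 17.82
    endloop
  endfacet
  facet normal -0.1791 0.9838 0.0000
    outer loop
      vertex 13.14 19.09 0.00
      vertex 3.47 17.33 17.82
      vertex 13.14 19.09 17.82
    endloop
  endfacet
  facet normal -0.9416 0.3366 0.0000
    outer loop
      vertex 3.47 17.33 0.00
      vertex 0.16 8.07 0.00
      vertex 0.16 8.07 17.82
    endloop
  endfacet
  facet normal -0.9416 0.3366 0.0000
    outer loop
      vertex 3.47 17.33 0.00
      vertex 0.16 8.07 17.82
      vertex 3.47 17.33 17.82
    endloop
  endfacet
  facet normal -0.7627 -0.6468 0.0000
    outer loop
      vertex 0.16 8.07 0.00
      vertex 6.52 0.57 0.00
      vertex 6.52 0.57 17.82
    endloop
  endfacet
  facet normal -0.7627 -0.6468 0.0000
    outer loop
      vertex 0.16 8.07 0.00
      vertex 6.52 0.57 17.82
      vertex 0.16 8.07 17.82
    endloop
  endfacet
  facet normal 0.1791 -0.9838 0.0000
    outer loop
      vertex 6.52 0.57 0.00
      vertex 16.19 2.33 0.00
      vertex 16.19 2.33 17.82
    endloop
  endfacet
  facet normal 0.1791 -0.9838 0.0000
    outer loop
      vertex 6.52 0.57 0.00
      vertex 16.19 2.33 17.82
      vertex 6.52 0.57 17.82
    endloop
  endfacet
  facet normal 0.9416 -0.3366 0.0000
    outer loop
      vertex 16.19 2.33 0.00
      vertex 19.50 11.59 0.00
      vertex 19.50 11.59 17.82
    endloop
  endfacet
  facet normal 0.9416 -0.3366 0.0000
    outer loop
      vertex 16.19 2.33 0.00
      vertex 19.50 11.59 17.82
      vertex 16.19 2.33 17.82
    endloop
  endfacet
endsolid part

The G0 Z moves step by Δz≈5.94 mm. Every layer's G1 loop is the same polygon, so the solid is a straight extrusion of it from z=0 to z≈17.8. Closing with flat bottom and top caps and triangulating gives 20 facets — a regular 6-sided prism (a cylinder approximated with 6 flat sides), circumscribed radius ≈ 9.83 mm, height ≈ 17.8 mm.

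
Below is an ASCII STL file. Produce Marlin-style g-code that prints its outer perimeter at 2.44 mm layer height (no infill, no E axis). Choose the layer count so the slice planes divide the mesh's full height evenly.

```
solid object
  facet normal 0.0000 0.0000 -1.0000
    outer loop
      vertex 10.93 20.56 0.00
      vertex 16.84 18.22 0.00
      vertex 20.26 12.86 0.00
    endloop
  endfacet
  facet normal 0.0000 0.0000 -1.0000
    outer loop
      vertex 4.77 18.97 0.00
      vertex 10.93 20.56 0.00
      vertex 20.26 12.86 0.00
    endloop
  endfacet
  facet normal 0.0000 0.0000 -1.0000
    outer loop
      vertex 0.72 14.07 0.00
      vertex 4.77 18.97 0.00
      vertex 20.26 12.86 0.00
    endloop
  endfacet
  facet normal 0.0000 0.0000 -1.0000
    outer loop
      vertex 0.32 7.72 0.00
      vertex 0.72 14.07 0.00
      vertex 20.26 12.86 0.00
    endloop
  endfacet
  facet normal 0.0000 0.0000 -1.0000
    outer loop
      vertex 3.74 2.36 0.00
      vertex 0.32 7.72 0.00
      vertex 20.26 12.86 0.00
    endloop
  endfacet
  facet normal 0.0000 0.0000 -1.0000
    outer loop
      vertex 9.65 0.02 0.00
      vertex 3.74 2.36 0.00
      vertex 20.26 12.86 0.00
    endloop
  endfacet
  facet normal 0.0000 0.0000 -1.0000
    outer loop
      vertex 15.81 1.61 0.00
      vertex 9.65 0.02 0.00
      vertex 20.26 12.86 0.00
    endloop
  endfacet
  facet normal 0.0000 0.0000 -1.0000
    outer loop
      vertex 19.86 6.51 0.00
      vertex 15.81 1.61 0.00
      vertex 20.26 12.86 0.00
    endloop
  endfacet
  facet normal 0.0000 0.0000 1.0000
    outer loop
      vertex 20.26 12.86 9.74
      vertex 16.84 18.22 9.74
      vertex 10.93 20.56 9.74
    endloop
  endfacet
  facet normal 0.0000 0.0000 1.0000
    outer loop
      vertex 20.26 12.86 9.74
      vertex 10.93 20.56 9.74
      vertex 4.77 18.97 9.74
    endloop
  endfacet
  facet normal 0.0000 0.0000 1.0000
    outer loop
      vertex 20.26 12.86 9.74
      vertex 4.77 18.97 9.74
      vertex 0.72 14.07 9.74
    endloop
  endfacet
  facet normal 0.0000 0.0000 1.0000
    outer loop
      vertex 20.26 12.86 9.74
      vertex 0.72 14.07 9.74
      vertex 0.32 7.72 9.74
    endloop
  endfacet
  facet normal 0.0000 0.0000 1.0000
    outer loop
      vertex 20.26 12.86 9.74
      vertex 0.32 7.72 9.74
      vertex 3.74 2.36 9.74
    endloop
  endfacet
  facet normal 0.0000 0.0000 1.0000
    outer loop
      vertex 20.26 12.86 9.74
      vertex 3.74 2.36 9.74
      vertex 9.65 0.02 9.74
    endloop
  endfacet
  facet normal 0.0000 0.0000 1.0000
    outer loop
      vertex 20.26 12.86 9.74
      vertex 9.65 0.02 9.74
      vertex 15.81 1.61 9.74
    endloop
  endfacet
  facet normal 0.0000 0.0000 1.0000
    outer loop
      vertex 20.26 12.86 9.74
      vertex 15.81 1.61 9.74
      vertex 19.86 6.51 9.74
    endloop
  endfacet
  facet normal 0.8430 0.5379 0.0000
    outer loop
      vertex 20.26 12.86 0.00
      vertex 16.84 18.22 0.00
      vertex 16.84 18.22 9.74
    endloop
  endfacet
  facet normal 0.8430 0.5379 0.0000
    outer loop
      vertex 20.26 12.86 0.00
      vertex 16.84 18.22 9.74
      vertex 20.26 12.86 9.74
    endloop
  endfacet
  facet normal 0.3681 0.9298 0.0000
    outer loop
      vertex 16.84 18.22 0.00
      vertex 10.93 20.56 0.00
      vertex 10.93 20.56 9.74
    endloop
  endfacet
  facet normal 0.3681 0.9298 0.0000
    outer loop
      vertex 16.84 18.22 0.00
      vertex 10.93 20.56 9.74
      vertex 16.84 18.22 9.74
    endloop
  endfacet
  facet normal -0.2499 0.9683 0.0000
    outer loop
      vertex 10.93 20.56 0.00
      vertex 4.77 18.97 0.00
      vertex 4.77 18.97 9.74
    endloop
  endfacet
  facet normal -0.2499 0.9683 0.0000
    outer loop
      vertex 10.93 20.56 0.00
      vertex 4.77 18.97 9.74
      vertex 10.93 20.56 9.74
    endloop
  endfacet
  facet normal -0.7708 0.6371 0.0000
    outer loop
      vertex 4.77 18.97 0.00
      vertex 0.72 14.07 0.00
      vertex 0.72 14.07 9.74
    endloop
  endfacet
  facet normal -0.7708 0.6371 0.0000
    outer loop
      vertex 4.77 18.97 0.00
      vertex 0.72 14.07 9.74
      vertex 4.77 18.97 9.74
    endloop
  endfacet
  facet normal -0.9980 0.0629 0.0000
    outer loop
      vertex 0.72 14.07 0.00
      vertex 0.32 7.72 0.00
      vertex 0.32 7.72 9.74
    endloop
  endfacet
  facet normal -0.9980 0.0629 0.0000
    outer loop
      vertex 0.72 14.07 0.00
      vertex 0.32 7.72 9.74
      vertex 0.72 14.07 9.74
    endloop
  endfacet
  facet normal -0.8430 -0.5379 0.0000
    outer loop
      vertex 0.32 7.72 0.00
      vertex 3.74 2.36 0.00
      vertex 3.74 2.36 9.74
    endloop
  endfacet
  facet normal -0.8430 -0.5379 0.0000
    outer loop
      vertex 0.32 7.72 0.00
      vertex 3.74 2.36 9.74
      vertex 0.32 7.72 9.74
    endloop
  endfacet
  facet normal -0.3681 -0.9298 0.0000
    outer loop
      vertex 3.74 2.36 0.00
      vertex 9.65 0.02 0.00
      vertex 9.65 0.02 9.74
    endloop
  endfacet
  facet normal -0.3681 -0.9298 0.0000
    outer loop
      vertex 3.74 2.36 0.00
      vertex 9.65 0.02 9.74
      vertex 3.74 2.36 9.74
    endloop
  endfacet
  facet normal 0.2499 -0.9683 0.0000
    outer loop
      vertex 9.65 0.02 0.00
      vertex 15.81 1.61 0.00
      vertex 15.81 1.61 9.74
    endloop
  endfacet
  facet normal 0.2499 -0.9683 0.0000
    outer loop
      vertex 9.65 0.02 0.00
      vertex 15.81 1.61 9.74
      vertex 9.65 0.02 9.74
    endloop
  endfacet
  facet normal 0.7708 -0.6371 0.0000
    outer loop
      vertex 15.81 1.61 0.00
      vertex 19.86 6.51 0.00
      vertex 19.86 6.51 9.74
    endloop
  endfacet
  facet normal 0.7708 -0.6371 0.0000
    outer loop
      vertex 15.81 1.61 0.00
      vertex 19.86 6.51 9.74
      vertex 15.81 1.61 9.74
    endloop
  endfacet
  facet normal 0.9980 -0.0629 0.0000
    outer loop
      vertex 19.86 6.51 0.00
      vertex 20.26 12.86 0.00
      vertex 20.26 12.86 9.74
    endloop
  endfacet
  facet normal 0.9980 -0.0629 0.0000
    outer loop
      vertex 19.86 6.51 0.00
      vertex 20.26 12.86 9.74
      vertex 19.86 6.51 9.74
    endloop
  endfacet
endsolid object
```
; perimeter-only toolpath
G21 ; units = mm
G90 ; absolute positioning
G28 ; home
; layer 1
G0 Z2.44
G0 X20.26 Y12.86
G1 X16.84 Y18.22
G1 X10.93 Y20.56
G1 X4.77 Y18.97
G1 X0.72 Y14.07
G1 X0.32 Y7.72
G1 X3.74 Y2.36
G1 X9.65 Y0.02
G1 X15.81 Y1.61
G1 X19.86 Y6.51
G1 X20.26 Y12.86
; layer 2
G0 Z4.87
G0 X20.26 Y12.86
G1 X16.84 Y18.22
G1 X10.93 Y20.56
G1 X4.77 Y18.97
G1 X0.72 Y14.07
G1 X0.32 Y7.72
G1 X3.74 Y2.36
G1 X9.65 Y0.02
G1 X15.81 Y1.61
G1 X19.86 Y6.51
G1 X20.26 Y12.86
; layer 3
G0 Z7.30
G0 X20.26 Y12.86
G1 X16.84 Y18.22
G1 X10.93 Y20.56
G1 X4.77 Y18.97
G1 X0.72 Y14.07
G1 X0.32 Y7.72
G1 X3.74 Y2.36
G1 X9.65 Y0.02
G1 X15.81 Y1.61
G1 X19.86 Y6.51
G1 X20.26 Y12.86
; layer 4
G0 Z9.74
G0 X20.26 Y12.86
G1 X16.84 Y18.22
G1 X10.93 Y20.56
G1 X4.77 Y18.97
G1 X0.72 Y14.07
G1 X0.32 Y7.72
G1 X3.74 Y2.36
G1 X9.65 Y0.02
G1 X15.81 Y1.61
G1 X19.86 Y6.51
G1 X20.26 Y12.86
M2 ; end

The solid is a regular 10-sided prism (a cylinder approximated with 10 flat sides), circumscribed radius ≈ 10.3 mm, height ≈ 9.74 mm. Slicing at Δz = 2.44 mm — 4 equal slices spanning the solid's height, so layer i sits at z = i·h/4 — gives 4 non-empty perimeters. Each is a 10-segment closed polygon; G0 lifts to the layer z and rapids to the start vertex, then G1 traces the edges.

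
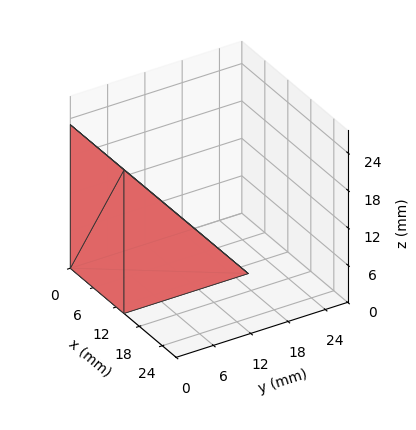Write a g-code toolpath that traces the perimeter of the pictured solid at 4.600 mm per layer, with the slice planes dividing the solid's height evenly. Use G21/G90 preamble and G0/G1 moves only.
Reading the render: the shape is a wedge (ramp): 14 × 20 mm base, rising to 23 mm along the y=0 edge and sloping linearly to z=0 at y=20 (dimensions read to the nearest mm from the axis ticks). For the g-code, the solid's height is divided into equal slices at the stated Δz and each level perimeter traced with G1 moves after a G0 lift.

; perimeter-only toolpath
G21 ; units = mm
G90 ; absolute positioning
G28 ; home
; layer 1
G0 Z4.600
G0 X0.000 Y0.000
G1 X14.000 Y0.000
G1 X14.000 Y16.000
G1 X0.000 Y16.000
G1 X0.000 Y0.000
; layer 2
G0 Z9.200
G0 X0.000 Y0.000
G1 X14.000 Y0.000
G1 X14.000 Y12.000
G1 X0.000 Y12.000
G1 X0.000 Y0.000
; layer 3
G0 Z13.800
G0 X0.000 Y0.000
G1 X14.000 Y0.000
G1 X14.000 Y8.000
G1 X0.000 Y8.000
G1 X0.000 Y0.000
; layer 4
G0 Z18.400
G0 X0.000 Y0.000
G1 X14.000 Y0.000
G1 X14.000 Y4.000
G1 X0.000 Y4.000
G1 X0.000 Y0.000
M2 ; end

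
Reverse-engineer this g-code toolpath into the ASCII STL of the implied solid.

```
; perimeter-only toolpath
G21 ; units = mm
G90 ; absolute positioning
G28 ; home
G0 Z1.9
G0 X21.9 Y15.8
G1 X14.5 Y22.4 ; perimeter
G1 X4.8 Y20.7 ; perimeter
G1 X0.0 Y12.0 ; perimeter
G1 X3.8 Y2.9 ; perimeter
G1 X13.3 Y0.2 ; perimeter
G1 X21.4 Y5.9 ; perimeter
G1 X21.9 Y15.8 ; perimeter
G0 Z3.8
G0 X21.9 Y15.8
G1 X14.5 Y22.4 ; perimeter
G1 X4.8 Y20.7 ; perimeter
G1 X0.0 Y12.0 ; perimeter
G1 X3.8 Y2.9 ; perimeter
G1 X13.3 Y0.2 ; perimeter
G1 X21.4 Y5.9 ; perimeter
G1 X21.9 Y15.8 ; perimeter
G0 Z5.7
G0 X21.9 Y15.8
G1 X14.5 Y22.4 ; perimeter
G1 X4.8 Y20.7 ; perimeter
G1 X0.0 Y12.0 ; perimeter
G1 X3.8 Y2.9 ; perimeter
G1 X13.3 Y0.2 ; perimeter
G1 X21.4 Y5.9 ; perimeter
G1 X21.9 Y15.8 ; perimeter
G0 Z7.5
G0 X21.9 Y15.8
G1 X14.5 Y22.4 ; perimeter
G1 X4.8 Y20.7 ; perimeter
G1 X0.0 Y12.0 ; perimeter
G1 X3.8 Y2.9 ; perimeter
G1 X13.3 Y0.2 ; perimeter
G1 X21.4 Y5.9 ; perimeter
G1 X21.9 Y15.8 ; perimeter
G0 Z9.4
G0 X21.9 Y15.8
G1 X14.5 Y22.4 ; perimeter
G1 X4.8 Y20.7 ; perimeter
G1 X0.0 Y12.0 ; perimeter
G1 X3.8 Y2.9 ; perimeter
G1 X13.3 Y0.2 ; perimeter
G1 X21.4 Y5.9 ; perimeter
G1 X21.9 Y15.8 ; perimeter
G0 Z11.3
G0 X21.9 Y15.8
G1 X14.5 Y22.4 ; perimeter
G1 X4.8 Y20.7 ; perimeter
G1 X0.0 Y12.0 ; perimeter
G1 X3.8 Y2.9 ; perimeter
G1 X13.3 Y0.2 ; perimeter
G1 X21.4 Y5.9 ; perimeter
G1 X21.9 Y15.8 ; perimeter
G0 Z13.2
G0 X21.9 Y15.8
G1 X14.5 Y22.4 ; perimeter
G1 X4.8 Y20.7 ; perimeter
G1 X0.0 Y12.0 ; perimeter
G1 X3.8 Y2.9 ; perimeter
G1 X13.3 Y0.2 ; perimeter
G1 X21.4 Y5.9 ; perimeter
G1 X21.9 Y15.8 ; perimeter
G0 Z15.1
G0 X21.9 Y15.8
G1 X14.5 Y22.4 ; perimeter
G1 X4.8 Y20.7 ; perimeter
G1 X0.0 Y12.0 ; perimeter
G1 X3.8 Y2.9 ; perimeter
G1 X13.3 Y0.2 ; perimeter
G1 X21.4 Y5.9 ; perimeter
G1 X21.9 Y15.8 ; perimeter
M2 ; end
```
solid part
  facet normal 0.0000 0.0000 -1.0000
    outer loop
      vertex 4.8 20.7 0.0
      vertex 14.5 22.4 0.0
      vertex 21.9 15.8 0.0
    endloop
  endfacet
  facet normal 0.0000 0.0000 -1.0000
    outer loop
      vertex 0.0 12.0 0.0
      vertex 4.8 20.7 0.0
      vertex 21.9 15.8 0.0
    endloop
  endfacet
  facet normal 0.0000 0.0000 -1.0000
    outer loop
      vertex 3.8 2.9 0.0
      vertex 0.0 12.0 0.0
      vertex 21.9 15.8 0.0
    endloop
  endfacet
  facet normal 0.0000 0.0000 -1.0000
    outer loop
      vertex 13.3 0.2 0.0
      vertex 3.8 2.9 0.0
      vertex 21.9 15.8 0.0
    endloop
  endfacet
  facet normal 0.0000 0.0000 -1.0000
    outer loop
      vertex 21.4 5.9 0.0
      vertex 13.3 0.2 0.0
      vertex 21.9 15.8 0.0
    endloop
  endfacet
  facet normal 0.0000 0.0000 1.0000
    outer loop
      vertex 21.9 15.8 15.1
      vertex 14.5 22.4 15.1
      vertex 4.8 20.7 15.1
    endloop
  endfacet
  facet normal 0.0000 0.0000 1.0000
    outer loop
      vertex 21.9 15.8 15.1
      vertex 4.8 20.7 15.1
      vertex 0.0 12.0 15.1
    endloop
  endfacet
  facet normal 0.0000 0.0000 1.0000
    outer loop
      vertex 21.9 15.8 15.1
      vertex 0.0 12.0 15.1
      vertex 3.8 2.9 15.1
    endloop
  endfacet
  facet normal 0.0000 0.0000 1.0000
    outer loop
      vertex 21.9 15.8 15.1
      vertex 3.8 2.9 15.1
      vertex 13.3 0.2 15.1
    endloop
  endfacet
  facet normal 0.0000 0.0000 1.0000
    outer loop
      vertex 21.9 15.8 15.1
      vertex 13.3 0.2 15.1
      vertex 21.4 5.9 15.1
    endloop
  endfacet
  facet normal 0.6656 0.7463 0.0000
    outer loop
      vertex 21.9 15.8 0.0
      vertex 14.5 22.4 0.0
      vertex 14.5 22.4 15.1
    endloop
  endfacet
  facet normal 0.6656 0.7463 0.0000
    outer loop
      vertex 21.9 15.8 0.0
      vertex 14.5 22.4 15.1
      vertex 21.9 15.8 15.1
    endloop
  endfacet
  facet normal -0.1726 0.9850 0.0000
    outer loop
      vertex 14.5 22.4 0.0
      vertex 4.8 20.7 0.0
      vertex 4.8 20.7 15.1
    endloop
  endfacet
  facet normal -0.1726 0.9850 0.0000
    outer loop
      vertex 14.5 22.4 0.0
      vertex 4.8 20.7 15.1
      vertex 14.5 22.4 15.1
    endloop
  endfacet
  facet normal -0.8756 0.4831 0.0000
    outer loop
      vertex 4.8 20.7 0.0
      vertex 0.0 12.0 0.0
      vertex 0.0 12.0 15.1
    endloop
  endfacet
  facet normal -0.8756 0.4831 0.0000
    outer loop
      vertex 4.8 20.7 0.0
      vertex 0.0 12.0 15.1
      vertex 4.8 20.7 15.1
    endloop
  endfacet
  facet normal -0.9228 -0.3853 0.0000
    outer loop
      vertex 0.0 12.0 0.0
      vertex 3.8 2.9 0.0
      vertex 3.8 2.9 15.1
    endloop
  endfacet
  facet normal -0.9228 -0.3853 0.0000
    outer loop
      vertex 0.0 12.0 0.0
      vertex 3.8 2.9 15.1
      vertex 0.0 12.0 15.1
    endloop
  endfacet
  facet normal -0.2734 -0.9619 0.0000
    outer loop
      vertex 3.8 2.9 0.0
      vertex 13.3 0.2 0.0
      vertex 13.3 0.2 15.1
    endloop
  endfacet
  facet normal -0.2734 -0.9619 0.0000
    outer loop
      vertex 3.8 2.9 0.0
      vertex 13.3 0.2 15.1
      vertex 3.8 2.9 15.1
    endloop
  endfacet
  facet normal 0.5755 -0.8178 0.0000
    outer loop
      vertex 13.3 0.2 0.0
      vertex 21.4 5.9 0.0
      vertex 21.4 5.9 15.1
    endloop
  endfacet
  facet normal 0.5755 -0.8178 0.0000
    outer loop
      vertex 13.3 0.2 0.0
      vertex 21.4 5.9 15.1
      vertex 13.3 0.2 15.1
    endloop
  endfacet
  facet normal 0.9987 -0.0504 0.0000
    outer loop
      vertex 21.4 5.9 0.0
      vertex 21.9 15.8 0.0
      vertex 21.9 15.8 15.1
    endloop
  endfacet
  facet normal 0.9987 -0.0504 0.0000
    outer loop
      vertex 21.4 5.9 0.0
      vertex 21.9 15.8 15.1
      vertex 21.4 5.9 15.1
    endloop
  endfacet
endsolid part

The G0 Z moves step by Δz≈1.9 mm. Every layer's G1 loop is the same polygon, so the solid is a straight extrusion of it from z=0 to z≈15.1. Closing with flat bottom and top caps and triangulating gives 24 facets — a regular 7-sided prism (a cylinder approximated with 7 flat sides), circumscribed radius ≈ 11.4 mm, height ≈ 15.1 mm.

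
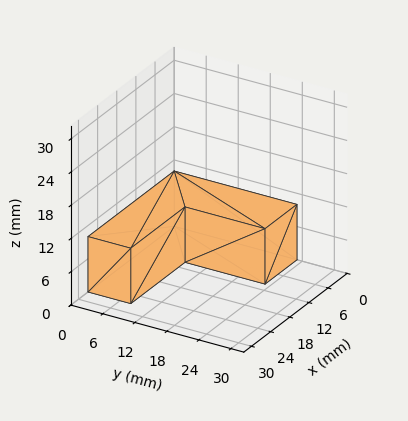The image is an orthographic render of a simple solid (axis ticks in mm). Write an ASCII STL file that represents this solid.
Reading the render: the shape is an L-shaped prism: outer 27 × 23 mm, arm thicknesses ≈ 8 mm (horizontal) and 10 mm (vertical), extruded 10 mm in z (dimensions read to the nearest mm from the axis ticks). For the STL, each face is triangulated and given an outward normal.

solid part
  facet normal 0.0000 0.0000 -1.0000
    outer loop
      vertex 27.0 8.0 0.0
      vertex 27.0 0.0 0.0
      vertex 0.0 0.0 0.0
    endloop
  endfacet
  facet normal 0.0000 0.0000 -1.0000
    outer loop
      vertex 10.0 8.0 0.0
      vertex 27.0 8.0 0.0
      vertex 0.0 0.0 0.0
    endloop
  endfacet
  facet normal 0.0000 0.0000 -1.0000
    outer loop
      vertex 10.0 23.0 0.0
      vertex 10.0 8.0 0.0
      vertex 0.0 0.0 0.0
    endloop
  endfacet
  facet normal 0.0000 0.0000 -1.0000
    outer loop
      vertex 0.0 23.0 0.0
      vertex 10.0 23.0 0.0
      vertex 0.0 0.0 0.0
    endloop
  endfacet
  facet normal 0.0000 0.0000 1.0000
    outer loop
      vertex 0.0 0.0 10.0
      vertex 27.0 0.0 10.0
      vertex 27.0 8.0 10.0
    endloop
  endfacet
  facet normal 0.0000 0.0000 1.0000
    outer loop
      vertex 0.0 0.0 10.0
      vertex 27.0 8.0 10.0
      vertex 10.0 8.0 10.0
    endloop
  endfacet
  facet normal 0.0000 0.0000 1.0000
    outer loop
      vertex 0.0 0.0 10.0
      vertex 10.0 8.0 10.0
      vertex 10.0 23.0 10.0
    endloop
  endfacet
  facet normal 0.0000 0.0000 1.0000
    outer loop
      vertex 0.0 0.0 10.0
      vertex 10.0 23.0 10.0
      vertex 0.0 23.0 10.0
    endloop
  endfacet
  facet normal 0.0000 -1.0000 0.0000
    outer loop
      vertex 0.0 0.0 0.0
      vertex 27.0 0.0 0.0
      vertex 27.0 0.0 10.0
    endloop
  endfacet
  facet normal 0.0000 -1.0000 0.0000
    outer loop
      vertex 0.0 0.0 0.0
      vertex 27.0 0.0 10.0
      vertex 0.0 0.0 10.0
    endloop
  endfacet
  facet normal 1.0000 0.0000 0.0000
    outer loop
      vertex 27.0 0.0 0.0
      vertex 27.0 8.0 0.0
      vertex 27.0 8.0 10.0
    endloop
  endfacet
  facet normal 1.0000 0.0000 0.0000
    outer loop
      vertex 27.0 0.0 0.0
      vertex 27.0 8.0 10.0
      vertex 27.0 0.0 10.0
    endloop
  endfacet
  facet normal 0.0000 1.0000 0.0000
    outer loop
      vertex 27.0 8.0 0.0
      vertex 10.0 8.0 0.0
      vertex 10.0 8.0 10.0
    endloop
  endfacet
  facet normal 0.0000 1.0000 0.0000
    outer loop
      vertex 27.0 8.0 0.0
      vertex 10.0 8.0 10.0
      vertex 27.0 8.0 10.0
    endloop
  endfacet
  facet normal 1.0000 0.0000 0.0000
    outer loop
      vertex 10.0 8.0 0.0
      vertex 10.0 23.0 0.0
      vertex 10.0 23.0 10.0
    endloop
  endfacet
  facet normal 1.0000 0.0000 0.0000
    outer loop
      vertex 10.0 8.0 0.0
      vertex 10.0 23.0 10.0
      vertex 10.0 8.0 10.0
    endloop
  endfacet
  facet normal 0.0000 1.0000 0.0000
    outer loop
      vertex 10.0 23.0 0.0
      vertex 0.0 23.0 0.0
      vertex 0.0 23.0 10.0
    endloop
  endfacet
  facet normal 0.0000 1.0000 0.0000
    outer loop
      vertex 10.0 23.0 0.0
      vertex 0.0 23.0 10.0
      vertex 10.0 23.0 10.0
    endloop
  endfacet
  facet normal -1.0000 0.0000 0.0000
    outer loop
      vertex 0.0 23.0 0.0
      vertex 0.0 0.0 0.0
      vertex 0.0 0.0 10.0
    endloop
  endfacet
  facet normal -1.0000 0.0000 0.0000
    outer loop
      vertex 0.0 23.0 0.0
      vertex 0.0 0.0 10.0
      vertex 0.0 23.0 10.0
    endloop
  endfacet
endsolid part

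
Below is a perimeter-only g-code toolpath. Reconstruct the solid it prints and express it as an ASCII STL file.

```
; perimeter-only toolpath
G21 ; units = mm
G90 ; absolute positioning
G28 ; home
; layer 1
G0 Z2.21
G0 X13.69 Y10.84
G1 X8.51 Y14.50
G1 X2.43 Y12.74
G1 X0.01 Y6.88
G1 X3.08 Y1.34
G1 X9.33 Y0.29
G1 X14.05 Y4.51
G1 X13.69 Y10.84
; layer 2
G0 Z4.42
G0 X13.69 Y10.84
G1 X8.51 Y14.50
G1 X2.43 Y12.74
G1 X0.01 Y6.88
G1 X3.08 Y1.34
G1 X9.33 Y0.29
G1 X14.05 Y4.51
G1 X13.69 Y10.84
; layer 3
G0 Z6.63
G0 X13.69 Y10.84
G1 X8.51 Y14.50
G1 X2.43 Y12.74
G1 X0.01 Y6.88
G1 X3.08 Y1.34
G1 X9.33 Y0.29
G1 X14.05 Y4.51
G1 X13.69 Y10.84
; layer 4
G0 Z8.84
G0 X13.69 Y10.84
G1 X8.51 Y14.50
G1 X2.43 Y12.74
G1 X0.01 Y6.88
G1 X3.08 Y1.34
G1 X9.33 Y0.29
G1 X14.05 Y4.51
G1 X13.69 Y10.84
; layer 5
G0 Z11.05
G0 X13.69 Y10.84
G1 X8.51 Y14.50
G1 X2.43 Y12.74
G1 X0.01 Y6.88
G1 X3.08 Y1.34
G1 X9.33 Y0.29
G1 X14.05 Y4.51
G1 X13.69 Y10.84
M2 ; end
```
solid part
  facet normal 0.0000 0.0000 -1.0000
    outer loop
      vertex 2.43 12.74 0.00
      vertex 8.51 14.50 0.00
      vertex 13.69 10.84 0.00
    endloop
  endfacet
  facet normal 0.0000 0.0000 -1.0000
    outer loop
      vertex 0.01 6.88 0.00
      vertex 2.43 12.74 0.00
      vertex 13.69 10.84 0.00
    endloop
  endfacet
  facet normal 0.0000 0.0000 -1.0000
    outer loop
      vertex 3.08 1.34 0.00
      vertex 0.01 6.88 0.00
      vertex 13.69 10.84 0.00
    endloop
  endfacet
  facet normal 0.0000 0.0000 -1.0000
    outer loop
      vertex 9.33 0.29 0.00
      vertex 3.08 1.34 0.00
      vertex 13.69 10.84 0.00
    endloop
  endfacet
  facet normal 0.0000 0.0000 -1.0000
    outer loop
      vertex 14.05 4.51 0.00
      vertex 9.33 0.29 0.00
      vertex 13.69 10.84 0.00
    endloop
  endfacet
  facet normal 0.0000 0.0000 1.0000
    outer loop
      vertex 13.69 10.84 11.05
      vertex 8.51 14.50 11.05
      vertex 2.43 12.74 11.05
    endloop
  endfacet
  facet normal 0.0000 0.0000 1.0000
    outer loop
      vertex 13.69 10.84 11.05
      vertex 2.43 12.74 11.05
      vertex 0.01 6.88 11.05
    endloop
  endfacet
  facet normal 0.0000 0.0000 1.0000
    outer loop
      vertex 13.69 10.84 11.05
      vertex 0.01 6.88 11.05
      vertex 3.08 1.34 11.05
    endloop
  endfacet
  facet normal 0.0000 0.0000 1.0000
    outer loop
      vertex 13.69 10.84 11.05
      vertex 3.08 1.34 11.05
      vertex 9.33 0.29 11.05
    endloop
  endfacet
  facet normal 0.0000 0.0000 1.0000
    outer loop
      vertex 13.69 10.84 11.05
      vertex 9.33 0.29 11.05
      vertex 14.05 4.51 11.05
    endloop
  endfacet
  facet normal 0.5771 0.8167 0.0000
    outer loop
      vertex 13.69 10.84 0.00
      vertex 8.51 14.50 0.00
      vertex 8.51 14.50 11.05
    endloop
  endfacet
  facet normal 0.5771 0.8167 0.0000
    outer loop
      vertex 13.69 10.84 0.00
      vertex 8.51 14.50 11.05
      vertex 13.69 10.84 11.05
    endloop
  endfacet
  facet normal -0.2781 0.9606 0.0000
    outer loop
      vertex 8.51 14.50 0.00
      vertex 2.43 12.74 0.00
      vertex 2.43 12.74 11.05
    endloop
  endfacet
  facet normal -0.2781 0.9606 0.0000
    outer loop
      vertex 8.51 14.50 0.00
      vertex 2.43 12.74 11.05
      vertex 8.51 14.50 11.05
    endloop
  endfacet
  facet normal -0.9243 0.3817 0.0000
    outer loop
      vertex 2.43 12.74 0.00
      vertex 0.01 6.88 0.00
      vertex 0.01 6.88 11.05
    endloop
  endfacet
  facet normal -0.9243 0.3817 0.0000
    outer loop
      vertex 2.43 12.74 0.00
      vertex 0.01 6.88 11.05
      vertex 2.43 12.74 11.05
    endloop
  endfacet
  facet normal -0.8747 -0.4847 0.0000
    outer loop
      vertex 0.01 6.88 0.00
      vertex 3.08 1.34 0.00
      vertex 3.08 1.34 11.05
    endloop
  endfacet
  facet normal -0.8747 -0.4847 0.0000
    outer loop
      vertex 0.01 6.88 0.00
      vertex 3.08 1.34 11.05
      vertex 0.01 6.88 11.05
    endloop
  endfacet
  facet normal -0.1657 -0.9862 0.0000
    outer loop
      vertex 3.08 1.34 0.00
      vertex 9.33 0.29 0.00
      vertex 9.33 0.29 11.05
    endloop
  endfacet
  facet normal -0.1657 -0.9862 0.0000
    outer loop
      vertex 3.08 1.34 0.00
      vertex 9.33 0.29 11.05
      vertex 3.08 1.34 11.05
    endloop
  endfacet
  facet normal 0.6665 -0.7455 0.0000
    outer loop
      vertex 9.33 0.29 0.00
      vertex 14.05 4.51 0.00
      vertex 14.05 4.51 11.05
    endloop
  endfacet
  facet normal 0.6665 -0.7455 0.0000
    outer loop
      vertex 9.33 0.29 0.00
      vertex 14.05 4.51 11.05
      vertex 9.33 0.29 11.05
    endloop
  endfacet
  facet normal 0.9984 0.0568 0.0000
    outer loop
      vertex 14.05 4.51 0.00
      vertex 13.69 10.84 0.00
      vertex 13.69 10.84 11.05
    endloop
  endfacet
  facet normal 0.9984 0.0568 0.0000
    outer loop
      vertex 14.05 4.51 0.00
      vertex 13.69 10.84 11.05
      vertex 14.05 4.51 11.05
    endloop
  endfacet
endsolid part

The G0 Z moves step by Δz≈2.21 mm. Every layer's G1 loop is the same polygon, so the solid is a straight extrusion of it from z=0 to z≈11.1. Closing with flat bottom and top caps and triangulating gives 24 facets — a regular 7-sided prism (a cylinder approximated with 7 flat sides), circumscribed radius ≈ 7.3 mm, height ≈ 11.1 mm.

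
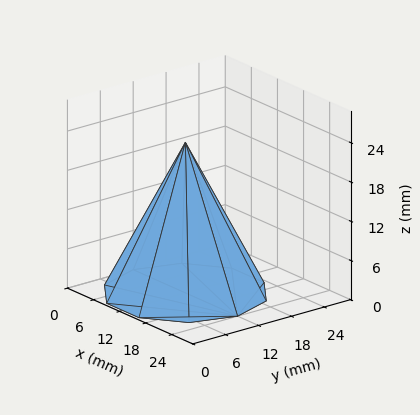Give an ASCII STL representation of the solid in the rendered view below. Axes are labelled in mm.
Reading the render: the shape is a regular 10-sided pyramid, base circumscribed radius ≈ 12 mm, apex at z ≈ 23 mm (dimensions read to the nearest mm from the axis ticks). For the STL, each face is triangulated and given an outward normal.

solid part
  facet normal 0.0000 0.0000 -1.0000
    outer loop
      vertex 15.71 23.41 0.00
      vertex 21.71 19.05 0.00
      vertex 24.00 12.00 0.00
    endloop
  endfacet
  facet normal 0.0000 0.0000 -1.0000
    outer loop
      vertex 8.29 23.41 0.00
      vertex 15.71 23.41 0.00
      vertex 24.00 12.00 0.00
    endloop
  endfacet
  facet normal 0.0000 0.0000 -1.0000
    outer loop
      vertex 2.29 19.05 0.00
      vertex 8.29 23.41 0.00
      vertex 24.00 12.00 0.00
    endloop
  endfacet
  facet normal 0.0000 0.0000 -1.0000
    outer loop
      vertex 0.00 12.00 0.00
      vertex 2.29 19.05 0.00
      vertex 24.00 12.00 0.00
    endloop
  endfacet
  facet normal 0.0000 0.0000 -1.0000
    outer loop
      vertex 2.29 4.95 0.00
      vertex 0.00 12.00 0.00
      vertex 24.00 12.00 0.00
    endloop
  endfacet
  facet normal 0.0000 0.0000 -1.0000
    outer loop
      vertex 8.29 0.59 0.00
      vertex 2.29 4.95 0.00
      vertex 24.00 12.00 0.00
    endloop
  endfacet
  facet normal 0.0000 0.0000 -1.0000
    outer loop
      vertex 15.71 0.59 0.00
      vertex 8.29 0.59 0.00
      vertex 24.00 12.00 0.00
    endloop
  endfacet
  facet normal 0.0000 0.0000 -1.0000
    outer loop
      vertex 21.71 4.95 0.00
      vertex 15.71 0.59 0.00
      vertex 24.00 12.00 0.00
    endloop
  endfacet
  facet normal 0.8520 0.2767 0.4445
    outer loop
      vertex 24.00 12.00 0.00
      vertex 21.71 19.05 0.00
      vertex 12.00 12.00 23.00
    endloop
  endfacet
  facet normal 0.5266 0.7247 0.4444
    outer loop
      vertex 21.71 19.05 0.00
      vertex 15.71 23.41 0.00
      vertex 12.00 12.00 23.00
    endloop
  endfacet
  facet normal 0.0000 0.8958 0.4444
    outer loop
      vertex 15.71 23.41 0.00
      vertex 8.29 23.41 0.00
      vertex 12.00 12.00 23.00
    endloop
  endfacet
  facet normal -0.5266 0.7247 0.4444
    outer loop
      vertex 8.29 23.41 0.00
      vertex 2.29 19.05 0.00
      vertex 12.00 12.00 23.00
    endloop
  endfacet
  facet normal -0.8520 0.2767 0.4445
    outer loop
      vertex 2.29 19.05 0.00
      vertex 0.00 12.00 0.00
      vertex 12.00 12.00 23.00
    endloop
  endfacet
  facet normal -0.8520 -0.2767 0.4445
    outer loop
      vertex 0.00 12.00 0.00
      vertex 2.29 4.95 0.00
      vertex 12.00 12.00 23.00
    endloop
  endfacet
  facet normal -0.5266 -0.7247 0.4444
    outer loop
      vertex 2.29 4.95 0.00
      vertex 8.29 0.59 0.00
      vertex 12.00 12.00 23.00
    endloop
  endfacet
  facet normal 0.0000 -0.8958 0.4444
    outer loop
      vertex 8.29 0.59 0.00
      vertex 15.71 0.59 0.00
      vertex 12.00 12.00 23.00
    endloop
  endfacet
  facet normal 0.5266 -0.7247 0.4444
    outer loop
      vertex 15.71 0.59 0.00
      vertex 21.71 4.95 0.00
      vertex 12.00 12.00 23.00
    endloop
  endfacet
  facet normal 0.8520 -0.2767 0.4445
    outer loop
      vertex 21.71 4.95 0.00
      vertex 24.00 12.00 0.00
      vertex 12.00 12.00 23.00
    endloop
  endfacet
endsolid part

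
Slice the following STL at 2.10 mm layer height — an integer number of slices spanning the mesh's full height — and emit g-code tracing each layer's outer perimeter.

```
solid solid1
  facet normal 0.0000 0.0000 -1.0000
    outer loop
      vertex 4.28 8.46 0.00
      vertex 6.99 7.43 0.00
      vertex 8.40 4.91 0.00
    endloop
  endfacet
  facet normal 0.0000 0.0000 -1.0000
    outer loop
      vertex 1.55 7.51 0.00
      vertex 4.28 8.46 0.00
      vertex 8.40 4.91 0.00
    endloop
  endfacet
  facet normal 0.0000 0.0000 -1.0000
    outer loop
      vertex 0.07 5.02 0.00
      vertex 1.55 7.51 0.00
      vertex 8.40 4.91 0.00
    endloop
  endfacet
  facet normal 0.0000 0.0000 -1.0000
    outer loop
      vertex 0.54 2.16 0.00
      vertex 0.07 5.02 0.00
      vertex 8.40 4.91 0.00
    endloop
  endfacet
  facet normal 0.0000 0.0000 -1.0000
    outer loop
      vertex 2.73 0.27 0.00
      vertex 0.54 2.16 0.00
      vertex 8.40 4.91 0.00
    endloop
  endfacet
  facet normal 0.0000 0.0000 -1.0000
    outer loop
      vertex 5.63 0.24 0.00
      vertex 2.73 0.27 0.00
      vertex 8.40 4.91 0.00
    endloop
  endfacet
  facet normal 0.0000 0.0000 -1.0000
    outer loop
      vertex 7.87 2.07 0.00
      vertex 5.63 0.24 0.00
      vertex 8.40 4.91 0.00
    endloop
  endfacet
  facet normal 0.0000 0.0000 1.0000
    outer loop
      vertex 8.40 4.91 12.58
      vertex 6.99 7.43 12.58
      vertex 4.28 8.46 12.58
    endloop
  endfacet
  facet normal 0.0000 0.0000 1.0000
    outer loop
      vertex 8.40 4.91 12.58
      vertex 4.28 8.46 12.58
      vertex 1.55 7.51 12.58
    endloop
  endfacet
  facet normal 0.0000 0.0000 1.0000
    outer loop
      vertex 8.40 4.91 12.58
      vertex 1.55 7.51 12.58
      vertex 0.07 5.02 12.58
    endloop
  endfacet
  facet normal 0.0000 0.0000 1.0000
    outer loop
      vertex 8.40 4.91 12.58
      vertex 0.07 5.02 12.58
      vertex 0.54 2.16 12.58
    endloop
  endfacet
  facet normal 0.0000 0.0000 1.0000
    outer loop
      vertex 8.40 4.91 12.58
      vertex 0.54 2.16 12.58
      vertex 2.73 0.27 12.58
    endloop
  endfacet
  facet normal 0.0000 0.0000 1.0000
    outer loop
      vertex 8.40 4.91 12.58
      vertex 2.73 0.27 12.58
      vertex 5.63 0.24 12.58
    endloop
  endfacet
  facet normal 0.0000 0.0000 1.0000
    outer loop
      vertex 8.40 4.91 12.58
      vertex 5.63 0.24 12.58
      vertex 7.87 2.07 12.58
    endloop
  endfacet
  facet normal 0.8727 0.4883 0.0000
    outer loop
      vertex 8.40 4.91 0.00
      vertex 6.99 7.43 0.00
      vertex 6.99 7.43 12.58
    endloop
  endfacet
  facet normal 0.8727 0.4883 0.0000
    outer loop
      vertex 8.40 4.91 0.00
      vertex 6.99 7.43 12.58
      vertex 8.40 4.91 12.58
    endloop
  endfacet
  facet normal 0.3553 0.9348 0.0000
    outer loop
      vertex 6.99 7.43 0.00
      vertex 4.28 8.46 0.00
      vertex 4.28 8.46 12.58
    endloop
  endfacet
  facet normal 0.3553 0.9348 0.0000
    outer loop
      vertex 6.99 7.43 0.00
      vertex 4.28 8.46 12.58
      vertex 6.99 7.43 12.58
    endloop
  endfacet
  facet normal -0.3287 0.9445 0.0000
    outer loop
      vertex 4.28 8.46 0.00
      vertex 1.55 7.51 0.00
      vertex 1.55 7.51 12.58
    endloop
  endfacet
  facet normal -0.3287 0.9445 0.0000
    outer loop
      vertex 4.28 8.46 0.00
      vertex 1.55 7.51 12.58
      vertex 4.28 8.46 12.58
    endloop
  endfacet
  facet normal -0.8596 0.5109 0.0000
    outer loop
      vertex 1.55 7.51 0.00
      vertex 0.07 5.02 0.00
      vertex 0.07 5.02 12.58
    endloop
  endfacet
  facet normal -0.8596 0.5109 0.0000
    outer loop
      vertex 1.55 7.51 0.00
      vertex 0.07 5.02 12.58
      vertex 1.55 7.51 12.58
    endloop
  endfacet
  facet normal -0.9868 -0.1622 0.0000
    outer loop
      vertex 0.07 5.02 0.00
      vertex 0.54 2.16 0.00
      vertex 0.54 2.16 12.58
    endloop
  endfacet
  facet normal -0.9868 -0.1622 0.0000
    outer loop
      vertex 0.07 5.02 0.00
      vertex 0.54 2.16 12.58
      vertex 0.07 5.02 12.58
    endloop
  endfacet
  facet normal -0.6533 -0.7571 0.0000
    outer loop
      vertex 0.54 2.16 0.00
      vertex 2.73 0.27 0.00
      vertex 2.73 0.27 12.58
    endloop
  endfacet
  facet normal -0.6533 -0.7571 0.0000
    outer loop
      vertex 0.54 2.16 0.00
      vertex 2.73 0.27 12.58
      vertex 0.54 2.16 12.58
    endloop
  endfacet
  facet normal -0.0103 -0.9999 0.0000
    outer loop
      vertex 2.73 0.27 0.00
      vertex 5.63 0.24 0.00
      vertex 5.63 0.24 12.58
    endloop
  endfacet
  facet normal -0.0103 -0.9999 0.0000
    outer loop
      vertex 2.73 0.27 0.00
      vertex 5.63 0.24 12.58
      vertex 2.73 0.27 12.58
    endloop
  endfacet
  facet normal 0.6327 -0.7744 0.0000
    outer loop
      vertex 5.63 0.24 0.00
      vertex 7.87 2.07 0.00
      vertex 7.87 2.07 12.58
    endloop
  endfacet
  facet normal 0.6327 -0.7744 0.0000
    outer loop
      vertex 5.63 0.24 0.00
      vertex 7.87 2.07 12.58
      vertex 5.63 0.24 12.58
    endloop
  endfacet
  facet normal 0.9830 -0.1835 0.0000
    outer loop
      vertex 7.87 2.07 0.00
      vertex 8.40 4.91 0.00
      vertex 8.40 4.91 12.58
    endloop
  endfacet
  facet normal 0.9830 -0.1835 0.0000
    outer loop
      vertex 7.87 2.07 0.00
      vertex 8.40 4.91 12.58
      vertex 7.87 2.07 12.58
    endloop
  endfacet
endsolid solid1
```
; perimeter-only toolpath
G21 ; units = mm
G90 ; absolute positioning
G28 ; home
; layer 1
G0 Z2.10
G0 X8.40 Y4.91
G1 X6.99 Y7.43
G1 X4.28 Y8.46
G1 X1.55 Y7.51
G1 X0.07 Y5.02
G1 X0.54 Y2.16
G1 X2.73 Y0.27
G1 X5.63 Y0.24
G1 X7.87 Y2.07
G1 X8.40 Y4.91
; layer 2
G0 Z4.19
G0 X8.40 Y4.91
G1 X6.99 Y7.43
G1 X4.28 Y8.46
G1 X1.55 Y7.51
G1 X0.07 Y5.02
G1 X0.54 Y2.16
G1 X2.73 Y0.27
G1 X5.63 Y0.24
G1 X7.87 Y2.07
G1 X8.40 Y4.91
; layer 3
G0 Z6.29
G0 X8.40 Y4.91
G1 X6.99 Y7.43
G1 X4.28 Y8.46
G1 X1.55 Y7.51
G1 X0.07 Y5.02
G1 X0.54 Y2.16
G1 X2.73 Y0.27
G1 X5.63 Y0.24
G1 X7.87 Y2.07
G1 X8.40 Y4.91
; layer 4
G0 Z8.39
G0 X8.40 Y4.91
G1 X6.99 Y7.43
G1 X4.28 Y8.46
G1 X1.55 Y7.51
G1 X0.07 Y5.02
G1 X0.54 Y2.16
G1 X2.73 Y0.27
G1 X5.63 Y0.24
G1 X7.87 Y2.07
G1 X8.40 Y4.91
; layer 5
G0 Z10.48
G0 X8.40 Y4.91
G1 X6.99 Y7.43
G1 X4.28 Y8.46
G1 X1.55 Y7.51
G1 X0.07 Y5.02
G1 X0.54 Y2.16
G1 X2.73 Y0.27
G1 X5.63 Y0.24
G1 X7.87 Y2.07
G1 X8.40 Y4.91
; layer 6
G0 Z12.58
G0 X8.40 Y4.91
G1 X6.99 Y7.43
G1 X4.28 Y8.46
G1 X1.55 Y7.51
G1 X0.07 Y5.02
G1 X0.54 Y2.16
G1 X2.73 Y0.27
G1 X5.63 Y0.24
G1 X7.87 Y2.07
G1 X8.40 Y4.91
M2 ; end

The solid is a regular 9-sided prism (a cylinder approximated with 9 flat sides), circumscribed radius ≈ 4.23 mm, height ≈ 12.6 mm. Slicing at Δz = 2.10 mm — 6 equal slices spanning the solid's height, so layer i sits at z = i·h/6 — gives 6 non-empty perimeters. Each is a 9-segment closed polygon; G0 lifts to the layer z and rapids to the start vertex, then G1 traces the edges.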